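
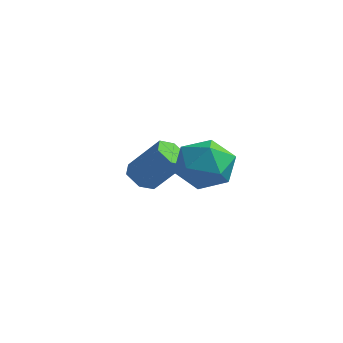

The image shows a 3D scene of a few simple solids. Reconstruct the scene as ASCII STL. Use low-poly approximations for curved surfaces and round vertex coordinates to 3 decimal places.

solid 
facet normal -0.618 -0.211 -0.757
outer loop
vertex -1.678 -0.429 -0.21
vertex -2.118 -0.44 0.152
vertex -1.972 0.048 -0.103
endloop
endfacet
facet normal 0.594 0.506 -0.626
outer loop
vertex -1.678 -0.429 -0.21
vertex -1.972 0.048 -0.103
vertex -0.801 -0.128 0.866
endloop
endfacet
facet normal 0.594 0.506 -0.626
outer loop
vertex -0.801 -0.128 0.866
vertex -1.972 0.048 -0.103
vertex -1.095 0.348 0.972
endloop
endfacet
facet normal 0.617 0.212 0.758
outer loop
vertex -0.801 -0.128 0.866
vertex -1.095 0.348 0.972
vertex -1.242 -0.14 1.228
endloop
endfacet
facet normal -0.616 -0.212 -0.758
outer loop
vertex -1.972 0.048 -0.103
vertex -2.118 -0.44 0.152
vertex -2.412 0.036 0.258
endloop
endfacet
facet normal -0.150 0.977 -0.150
outer loop
vertex -1.972 0.048 -0.103
vertex -2.412 0.036 0.258
vertex -1.095 0.348 0.972
endloop
endfacet
facet normal -0.149 0.977 -0.152
outer loop
vertex -1.095 0.348 0.972
vertex -2.412 0.036 0.258
vertex -1.536 0.337 1.334
endloop
endfacet
facet normal 0.617 0.212 0.758
outer loop
vertex -1.095 0.348 0.972
vertex -1.536 0.337 1.334
vertex -1.242 -0.14 1.228
endloop
endfacet
facet normal -0.617 -0.212 -0.758
outer loop
vertex -2.412 0.036 0.258
vertex -2.118 -0.44 0.152
vertex -2.559 -0.452 0.514
endloop
endfacet
facet normal -0.744 0.472 0.473
outer loop
vertex -2.412 0.036 0.258
vertex -2.559 -0.452 0.514
vertex -1.536 0.337 1.334
endloop
endfacet
facet normal -0.744 0.471 0.474
outer loop
vertex -1.536 0.337 1.334
vertex -2.559 -0.452 0.514
vertex -1.682 -0.151 1.59
endloop
endfacet
facet normal 0.618 0.212 0.757
outer loop
vertex -1.536 0.337 1.334
vertex -1.682 -0.151 1.59
vertex -1.242 -0.14 1.228
endloop
endfacet
facet normal -0.617 -0.212 -0.758
outer loop
vertex -2.559 -0.452 0.514
vertex -2.118 -0.44 0.152
vertex -2.265 -0.928 0.408
endloop
endfacet
facet normal -0.594 -0.506 0.626
outer loop
vertex -2.559 -0.452 0.514
vertex -2.265 -0.928 0.408
vertex -1.682 -0.151 1.59
endloop
endfacet
facet normal -0.594 -0.506 0.626
outer loop
vertex -1.682 -0.151 1.59
vertex -2.265 -0.928 0.408
vertex -1.388 -0.628 1.483
endloop
endfacet
facet normal 0.618 0.211 0.757
outer loop
vertex -1.682 -0.151 1.59
vertex -1.388 -0.628 1.483
vertex -1.242 -0.14 1.228
endloop
endfacet
facet normal -0.617 -0.212 -0.758
outer loop
vertex -2.265 -0.928 0.408
vertex -2.118 -0.44 0.152
vertex -1.824 -0.917 0.046
endloop
endfacet
facet normal 0.149 -0.977 0.151
outer loop
vertex -2.265 -0.928 0.408
vertex -1.824 -0.917 0.046
vertex -1.388 -0.628 1.483
endloop
endfacet
facet normal 0.150 -0.977 0.151
outer loop
vertex -1.388 -0.628 1.483
vertex -1.824 -0.917 0.046
vertex -0.948 -0.616 1.122
endloop
endfacet
facet normal 0.616 0.212 0.758
outer loop
vertex -1.388 -0.628 1.483
vertex -0.948 -0.616 1.122
vertex -1.242 -0.14 1.228
endloop
endfacet
facet normal -0.618 -0.212 -0.757
outer loop
vertex -1.824 -0.917 0.046
vertex -2.118 -0.44 0.152
vertex -1.678 -0.429 -0.21
endloop
endfacet
facet normal 0.744 -0.471 -0.474
outer loop
vertex -1.824 -0.917 0.046
vertex -1.678 -0.429 -0.21
vertex -0.948 -0.616 1.122
endloop
endfacet
facet normal 0.743 -0.472 -0.474
outer loop
vertex -0.948 -0.616 1.122
vertex -1.678 -0.429 -0.21
vertex -0.801 -0.128 0.866
endloop
endfacet
facet normal 0.617 0.212 0.758
outer loop
vertex -0.948 -0.616 1.122
vertex -0.801 -0.128 0.866
vertex -1.242 -0.14 1.228
endloop
endfacet
facet normal 0.239 0.901 0.363
outer loop
vertex 1.177 -1.212 2.015
vertex 1.011 -1.506 2.854
vertex 1.841 -1.585 2.503
endloop
endfacet
facet normal 0.602 0.762 -0.237
outer loop
vertex 1.177 -1.212 2.015
vertex 1.841 -1.585 2.503
vertex 1.755 -1.789 1.627
endloop
endfacet
facet normal 0.130 0.640 -0.758
outer loop
vertex 1.177 -1.212 2.015
vertex 1.755 -1.789 1.627
vertex 0.873 -1.836 1.436
endloop
endfacet
facet normal -0.525 0.702 -0.481
outer loop
vertex 1.177 -1.212 2.015
vertex 0.873 -1.836 1.436
vertex 0.413 -1.661 2.194
endloop
endfacet
facet normal -0.458 0.863 0.212
outer loop
vertex 1.177 -1.212 2.015
vertex 0.413 -1.661 2.194
vertex 1.011 -1.506 2.854
endloop
endfacet
facet normal 0.977 0.165 -0.134
outer loop
vertex 1.755 -1.789 1.627
vertex 1.841 -1.585 2.503
vertex 1.947 -2.439 2.226
endloop
endfacet
facet normal 0.390 0.388 0.835
outer loop
vertex 1.841 -1.585 2.503
vertex 1.011 -1.506 2.854
vertex 1.487 -2.264 2.984
endloop
endfacet
facet normal -0.737 0.327 0.591
outer loop
vertex 1.011 -1.506 2.854
vertex 0.413 -1.661 2.194
vertex 0.605 -2.311 2.793
endloop
endfacet
facet normal -0.846 0.067 -0.529
outer loop
vertex 0.413 -1.661 2.194
vertex 0.873 -1.836 1.436
vertex 0.519 -2.515 1.917
endloop
endfacet
facet normal 0.213 -0.034 -0.976
outer loop
vertex 0.873 -1.836 1.436
vertex 1.755 -1.789 1.627
vertex 1.349 -2.594 1.566
endloop
endfacet
facet normal 0.525 -0.702 0.481
outer loop
vertex 1.183 -2.888 2.405
vertex 1.947 -2.439 2.226
vertex 1.487 -2.264 2.984
endloop
endfacet
facet normal -0.130 -0.640 0.758
outer loop
vertex 1.183 -2.888 2.405
vertex 1.487 -2.264 2.984
vertex 0.605 -2.311 2.793
endloop
endfacet
facet normal -0.602 -0.762 0.237
outer loop
vertex 1.183 -2.888 2.405
vertex 0.605 -2.311 2.793
vertex 0.519 -2.515 1.917
endloop
endfacet
facet normal -0.239 -0.901 -0.363
outer loop
vertex 1.183 -2.888 2.405
vertex 0.519 -2.515 1.917
vertex 1.349 -2.594 1.566
endloop
endfacet
facet normal 0.458 -0.863 -0.212
outer loop
vertex 1.183 -2.888 2.405
vertex 1.349 -2.594 1.566
vertex 1.947 -2.439 2.226
endloop
endfacet
facet normal 0.846 -0.067 0.529
outer loop
vertex 1.487 -2.264 2.984
vertex 1.947 -2.439 2.226
vertex 1.841 -1.585 2.503
endloop
endfacet
facet normal -0.213 0.034 0.976
outer loop
vertex 0.605 -2.311 2.793
vertex 1.487 -2.264 2.984
vertex 1.011 -1.506 2.854
endloop
endfacet
facet normal -0.977 -0.165 0.134
outer loop
vertex 0.519 -2.515 1.917
vertex 0.605 -2.311 2.793
vertex 0.413 -1.661 2.194
endloop
endfacet
facet normal -0.390 -0.388 -0.835
outer loop
vertex 1.349 -2.594 1.566
vertex 0.519 -2.515 1.917
vertex 0.873 -1.836 1.436
endloop
endfacet
facet normal 0.737 -0.327 -0.591
outer loop
vertex 1.947 -2.439 2.226
vertex 1.349 -2.594 1.566
vertex 1.755 -1.789 1.627
endloop
endfacet

endsolid


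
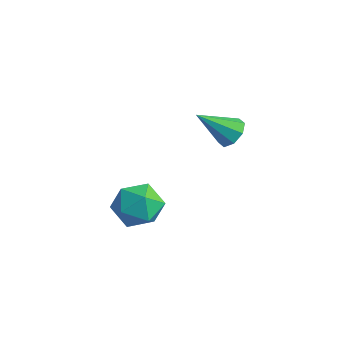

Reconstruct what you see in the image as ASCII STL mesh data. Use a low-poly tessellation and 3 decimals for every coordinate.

solid 
facet normal -0.885 -0.336 0.323
outer loop
vertex -1.555 -2.04 -3.593
vertex -1.252 -3.179 -3.947
vertex -0.982 -2.797 -2.81
endloop
endfacet
facet normal -0.669 0.225 0.708
outer loop
vertex -1.555 -2.04 -3.593
vertex -0.982 -2.797 -2.81
vertex -0.652 -1.613 -2.875
endloop
endfacet
facet normal -0.575 0.775 0.262
outer loop
vertex -1.555 -2.04 -3.593
vertex -0.652 -1.613 -2.875
vertex -0.718 -1.264 -4.052
endloop
endfacet
facet normal -0.731 0.553 -0.399
outer loop
vertex -1.555 -2.04 -3.593
vertex -0.718 -1.264 -4.052
vertex -1.088 -2.232 -4.716
endloop
endfacet
facet normal -0.923 -0.133 -0.361
outer loop
vertex -1.555 -2.04 -3.593
vertex -1.088 -2.232 -4.716
vertex -1.252 -3.179 -3.947
endloop
endfacet
facet normal -0.039 0.066 0.997
outer loop
vertex -0.652 -1.613 -2.875
vertex -0.982 -2.797 -2.81
vertex 0.208 -2.488 -2.784
endloop
endfacet
facet normal -0.386 -0.843 0.375
outer loop
vertex -0.982 -2.797 -2.81
vertex -1.252 -3.179 -3.947
vertex -0.162 -3.456 -3.448
endloop
endfacet
facet normal -0.447 -0.516 -0.731
outer loop
vertex -1.252 -3.179 -3.947
vertex -1.088 -2.232 -4.716
vertex -0.228 -3.107 -4.625
endloop
endfacet
facet normal -0.137 0.595 -0.792
outer loop
vertex -1.088 -2.232 -4.716
vertex -0.718 -1.264 -4.052
vertex 0.102 -1.923 -4.69
endloop
endfacet
facet normal 0.116 0.954 0.276
outer loop
vertex -0.718 -1.264 -4.052
vertex -0.652 -1.613 -2.875
vertex 0.372 -1.541 -3.553
endloop
endfacet
facet normal 0.731 -0.553 0.399
outer loop
vertex 0.675 -2.68 -3.907
vertex 0.208 -2.488 -2.784
vertex -0.162 -3.456 -3.448
endloop
endfacet
facet normal 0.575 -0.775 -0.262
outer loop
vertex 0.675 -2.68 -3.907
vertex -0.162 -3.456 -3.448
vertex -0.228 -3.107 -4.625
endloop
endfacet
facet normal 0.669 -0.225 -0.708
outer loop
vertex 0.675 -2.68 -3.907
vertex -0.228 -3.107 -4.625
vertex 0.102 -1.923 -4.69
endloop
endfacet
facet normal 0.885 0.336 -0.323
outer loop
vertex 0.675 -2.68 -3.907
vertex 0.102 -1.923 -4.69
vertex 0.372 -1.541 -3.553
endloop
endfacet
facet normal 0.923 0.133 0.361
outer loop
vertex 0.675 -2.68 -3.907
vertex 0.372 -1.541 -3.553
vertex 0.208 -2.488 -2.784
endloop
endfacet
facet normal 0.137 -0.595 0.792
outer loop
vertex -0.162 -3.456 -3.448
vertex 0.208 -2.488 -2.784
vertex -0.982 -2.797 -2.81
endloop
endfacet
facet normal -0.116 -0.954 -0.276
outer loop
vertex -0.228 -3.107 -4.625
vertex -0.162 -3.456 -3.448
vertex -1.252 -3.179 -3.947
endloop
endfacet
facet normal 0.039 -0.066 -0.997
outer loop
vertex 0.102 -1.923 -4.69
vertex -0.228 -3.107 -4.625
vertex -1.088 -2.232 -4.716
endloop
endfacet
facet normal 0.386 0.843 -0.375
outer loop
vertex 0.372 -1.541 -3.553
vertex 0.102 -1.923 -4.69
vertex -0.718 -1.264 -4.052
endloop
endfacet
facet normal 0.447 0.516 0.731
outer loop
vertex 0.208 -2.488 -2.784
vertex 0.372 -1.541 -3.553
vertex -0.652 -1.613 -2.875
endloop
endfacet
facet normal 0.372 0.653 -0.660
outer loop
vertex 2.399 0.941 1.436
vertex 2.062 0.537 0.846
vertex 1.84 1.134 1.312
endloop
endfacet
facet normal -0.058 0.415 0.908
outer loop
vertex 2.399 0.941 1.436
vertex 1.84 1.134 1.312
vertex 1.338 -0.737 2.134
endloop
endfacet
facet normal 0.372 0.653 -0.660
outer loop
vertex 1.84 1.134 1.312
vertex 2.062 0.537 0.846
vertex 1.411 0.978 0.916
endloop
endfacet
facet normal -0.691 0.438 0.576
outer loop
vertex 1.84 1.134 1.312
vertex 1.411 0.978 0.916
vertex 1.338 -0.737 2.134
endloop
endfacet
facet normal 0.371 0.653 -0.661
outer loop
vertex 1.411 0.978 0.916
vertex 2.062 0.537 0.846
vertex 1.363 0.563 0.479
endloop
endfacet
facet normal -0.997 0.072 0.041
outer loop
vertex 1.411 0.978 0.916
vertex 1.363 0.563 0.479
vertex 1.338 -0.737 2.134
endloop
endfacet
facet normal 0.371 0.652 -0.661
outer loop
vertex 1.363 0.563 0.479
vertex 2.062 0.537 0.846
vertex 1.725 0.132 0.257
endloop
endfacet
facet normal -0.795 -0.471 -0.382
outer loop
vertex 1.363 0.563 0.479
vertex 1.725 0.132 0.257
vertex 1.338 -0.737 2.134
endloop
endfacet
facet normal 0.370 0.653 -0.661
outer loop
vertex 1.725 0.132 0.257
vertex 2.062 0.537 0.846
vertex 2.285 -0.061 0.38
endloop
endfacet
facet normal -0.203 -0.872 -0.446
outer loop
vertex 1.725 0.132 0.257
vertex 2.285 -0.061 0.38
vertex 1.338 -0.737 2.134
endloop
endfacet
facet normal 0.373 0.653 -0.659
outer loop
vertex 2.285 -0.061 0.38
vertex 2.062 0.537 0.846
vertex 2.714 0.095 0.777
endloop
endfacet
facet normal 0.430 -0.896 -0.113
outer loop
vertex 2.285 -0.061 0.38
vertex 2.714 0.095 0.777
vertex 1.338 -0.737 2.134
endloop
endfacet
facet normal 0.373 0.653 -0.660
outer loop
vertex 2.714 0.095 0.777
vertex 2.062 0.537 0.846
vertex 2.761 0.51 1.214
endloop
endfacet
facet normal 0.736 -0.528 0.423
outer loop
vertex 2.714 0.095 0.777
vertex 2.761 0.51 1.214
vertex 1.338 -0.737 2.134
endloop
endfacet
facet normal 0.373 0.653 -0.660
outer loop
vertex 2.761 0.51 1.214
vertex 2.062 0.537 0.846
vertex 2.399 0.941 1.436
endloop
endfacet
facet normal 0.534 0.014 0.845
outer loop
vertex 2.761 0.51 1.214
vertex 2.399 0.941 1.436
vertex 1.338 -0.737 2.134
endloop
endfacet

endsolid


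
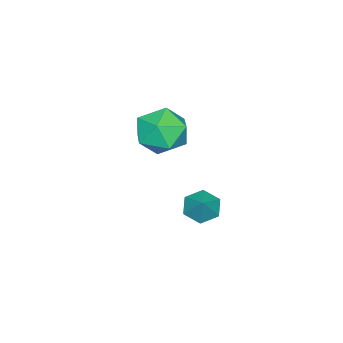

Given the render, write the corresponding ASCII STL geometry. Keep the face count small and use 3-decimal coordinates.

solid 
facet normal -0.587 0.488 0.646
outer loop
vertex -0.75 1.81 2.911
vertex -0.096 1.412 3.807
vertex 0.178 2.432 3.285
endloop
endfacet
facet normal -0.562 0.827 0.018
outer loop
vertex -0.75 1.81 2.911
vertex 0.178 2.432 3.285
vertex -0.028 2.317 2.131
endloop
endfacet
facet normal -0.789 0.375 -0.486
outer loop
vertex -0.75 1.81 2.911
vertex -0.028 2.317 2.131
vertex -0.429 1.227 1.94
endloop
endfacet
facet normal -0.955 -0.242 -0.170
outer loop
vertex -0.75 1.81 2.911
vertex -0.429 1.227 1.94
vertex -0.472 0.668 2.975
endloop
endfacet
facet normal -0.831 -0.172 0.530
outer loop
vertex -0.75 1.81 2.911
vertex -0.472 0.668 2.975
vertex -0.096 1.412 3.807
endloop
endfacet
facet normal 0.121 0.985 -0.120
outer loop
vertex -0.028 2.317 2.131
vertex 0.178 2.432 3.285
vertex 1.072 2.232 2.545
endloop
endfacet
facet normal 0.079 0.437 0.896
outer loop
vertex 0.178 2.432 3.285
vertex -0.096 1.412 3.807
vertex 1.029 1.673 3.58
endloop
endfacet
facet normal -0.315 -0.632 0.708
outer loop
vertex -0.096 1.412 3.807
vertex -0.472 0.668 2.975
vertex 0.628 0.583 3.389
endloop
endfacet
facet normal -0.517 -0.744 -0.423
outer loop
vertex -0.472 0.668 2.975
vertex -0.429 1.227 1.94
vertex 0.422 0.468 2.235
endloop
endfacet
facet normal -0.248 0.255 -0.935
outer loop
vertex -0.429 1.227 1.94
vertex -0.028 2.317 2.131
vertex 0.696 1.488 1.713
endloop
endfacet
facet normal 0.955 0.242 0.170
outer loop
vertex 1.35 1.09 2.609
vertex 1.072 2.232 2.545
vertex 1.029 1.673 3.58
endloop
endfacet
facet normal 0.789 -0.375 0.486
outer loop
vertex 1.35 1.09 2.609
vertex 1.029 1.673 3.58
vertex 0.628 0.583 3.389
endloop
endfacet
facet normal 0.562 -0.827 -0.018
outer loop
vertex 1.35 1.09 2.609
vertex 0.628 0.583 3.389
vertex 0.422 0.468 2.235
endloop
endfacet
facet normal 0.587 -0.488 -0.646
outer loop
vertex 1.35 1.09 2.609
vertex 0.422 0.468 2.235
vertex 0.696 1.488 1.713
endloop
endfacet
facet normal 0.831 0.172 -0.530
outer loop
vertex 1.35 1.09 2.609
vertex 0.696 1.488 1.713
vertex 1.072 2.232 2.545
endloop
endfacet
facet normal 0.517 0.744 0.423
outer loop
vertex 1.029 1.673 3.58
vertex 1.072 2.232 2.545
vertex 0.178 2.432 3.285
endloop
endfacet
facet normal 0.248 -0.255 0.935
outer loop
vertex 0.628 0.583 3.389
vertex 1.029 1.673 3.58
vertex -0.096 1.412 3.807
endloop
endfacet
facet normal -0.121 -0.985 0.120
outer loop
vertex 0.422 0.468 2.235
vertex 0.628 0.583 3.389
vertex -0.472 0.668 2.975
endloop
endfacet
facet normal -0.079 -0.437 -0.896
outer loop
vertex 0.696 1.488 1.713
vertex 0.422 0.468 2.235
vertex -0.429 1.227 1.94
endloop
endfacet
facet normal 0.315 0.632 -0.708
outer loop
vertex 1.072 2.232 2.545
vertex 0.696 1.488 1.713
vertex -0.028 2.317 2.131
endloop
endfacet
facet normal -0.587 -0.362 -0.724
outer loop
vertex -0.301 2.786 -2.521
vertex -0.825 2.551 -1.978
vertex -0.881 3.273 -2.294
endloop
endfacet
facet normal 0.587 0.787 -0.190
outer loop
vertex -0.301 2.786 -2.521
vertex -0.881 3.273 -2.294
vertex -0.115 2.989 -1.102
endloop
endfacet
facet normal -0.587 -0.362 -0.724
outer loop
vertex -0.881 3.273 -2.294
vertex -0.825 2.551 -1.978
vertex -1.405 3.038 -1.751
endloop
endfacet
facet normal -0.115 0.947 0.299
outer loop
vertex -0.881 3.273 -2.294
vertex -1.405 3.038 -1.751
vertex -0.115 2.989 -1.102
endloop
endfacet
facet normal -0.587 -0.362 -0.724
outer loop
vertex -1.405 3.038 -1.751
vertex -0.825 2.551 -1.978
vertex -1.349 2.316 -1.435
endloop
endfacet
facet normal -0.413 0.338 0.846
outer loop
vertex -1.405 3.038 -1.751
vertex -1.349 2.316 -1.435
vertex -0.115 2.989 -1.102
endloop
endfacet
facet normal -0.588 -0.362 -0.724
outer loop
vertex -1.349 2.316 -1.435
vertex -0.825 2.551 -1.978
vertex -0.77 1.829 -1.662
endloop
endfacet
facet normal -0.009 -0.431 0.902
outer loop
vertex -1.349 2.316 -1.435
vertex -0.77 1.829 -1.662
vertex -0.115 2.989 -1.102
endloop
endfacet
facet normal -0.588 -0.362 -0.724
outer loop
vertex -0.77 1.829 -1.662
vertex -0.825 2.551 -1.978
vertex -0.246 2.064 -2.205
endloop
endfacet
facet normal 0.693 -0.591 0.413
outer loop
vertex -0.77 1.829 -1.662
vertex -0.246 2.064 -2.205
vertex -0.115 2.989 -1.102
endloop
endfacet
facet normal -0.588 -0.362 -0.724
outer loop
vertex -0.246 2.064 -2.205
vertex -0.825 2.551 -1.978
vertex -0.301 2.786 -2.521
endloop
endfacet
facet normal 0.991 0.018 -0.132
outer loop
vertex -0.246 2.064 -2.205
vertex -0.301 2.786 -2.521
vertex -0.115 2.989 -1.102
endloop
endfacet

endsolid


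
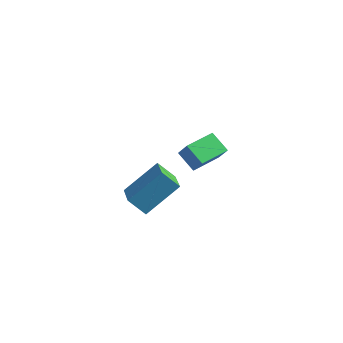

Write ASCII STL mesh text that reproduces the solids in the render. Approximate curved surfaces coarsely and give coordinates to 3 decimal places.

solid 
facet normal -0.523 0.776 -0.354
outer loop
vertex 2.841 -2.096 4.495
vertex 3.653 -1.918 3.686
vertex 1.8 -3.406 3.16
endloop
endfacet
facet normal -0.700 -0.154 0.697
outer loop
vertex 2.647 -4.662 3.734
vertex 2.841 -2.096 4.495
vertex 1.8 -3.406 3.16
endloop
endfacet
facet normal -0.522 0.776 -0.355
outer loop
vertex 1.8 -3.406 3.16
vertex 3.653 -1.918 3.686
vertex 2.613 -3.228 2.352
endloop
endfacet
facet normal -0.486 -0.613 -0.624
outer loop
vertex 2.613 -3.228 2.352
vertex 2.647 -4.662 3.734
vertex 1.8 -3.406 3.16
endloop
endfacet
facet normal 0.486 0.613 0.623
outer loop
vertex 2.841 -2.096 4.495
vertex 4.5 -3.174 4.26
vertex 3.653 -1.918 3.686
endloop
endfacet
facet normal -0.700 -0.154 0.697
outer loop
vertex 3.687 -3.352 5.068
vertex 2.841 -2.096 4.495
vertex 2.647 -4.662 3.734
endloop
endfacet
facet normal 0.486 0.612 0.624
outer loop
vertex 3.687 -3.352 5.068
vertex 4.5 -3.174 4.26
vertex 2.841 -2.096 4.495
endloop
endfacet
facet normal 0.700 0.154 -0.697
outer loop
vertex 3.653 -1.918 3.686
vertex 4.5 -3.174 4.26
vertex 2.613 -3.228 2.352
endloop
endfacet
facet normal -0.487 -0.612 -0.623
outer loop
vertex 3.459 -4.484 2.925
vertex 2.647 -4.662 3.734
vertex 2.613 -3.228 2.352
endloop
endfacet
facet normal 0.700 0.154 -0.697
outer loop
vertex 2.613 -3.228 2.352
vertex 4.5 -3.174 4.26
vertex 3.459 -4.484 2.925
endloop
endfacet
facet normal 0.523 -0.776 0.354
outer loop
vertex 3.459 -4.484 2.925
vertex 3.687 -3.352 5.068
vertex 2.647 -4.662 3.734
endloop
endfacet
facet normal 0.522 -0.776 0.354
outer loop
vertex 4.5 -3.174 4.26
vertex 3.687 -3.352 5.068
vertex 3.459 -4.484 2.925
endloop
endfacet
facet normal -0.528 0.185 -0.829
outer loop
vertex 2.165 1.445 2.359
vertex 2.739 3.055 2.353
vertex 3.132 1.097 1.665
endloop
endfacet
facet normal -0.336 -0.942 0.004
outer loop
vertex 3.681 0.905 2.527
vertex 2.165 1.445 2.359
vertex 3.132 1.097 1.665
endloop
endfacet
facet normal -0.528 0.185 -0.829
outer loop
vertex 3.132 1.097 1.665
vertex 2.739 3.055 2.353
vertex 3.706 2.707 1.659
endloop
endfacet
facet normal 0.780 -0.280 -0.559
outer loop
vertex 3.706 2.707 1.659
vertex 3.681 0.905 2.527
vertex 3.132 1.097 1.665
endloop
endfacet
facet normal -0.780 0.280 0.559
outer loop
vertex 2.165 1.445 2.359
vertex 3.288 2.863 3.215
vertex 2.739 3.055 2.353
endloop
endfacet
facet normal -0.336 -0.942 0.004
outer loop
vertex 2.714 1.253 3.221
vertex 2.165 1.445 2.359
vertex 3.681 0.905 2.527
endloop
endfacet
facet normal -0.780 0.280 0.559
outer loop
vertex 2.714 1.253 3.221
vertex 3.288 2.863 3.215
vertex 2.165 1.445 2.359
endloop
endfacet
facet normal 0.336 0.942 -0.004
outer loop
vertex 2.739 3.055 2.353
vertex 3.288 2.863 3.215
vertex 3.706 2.707 1.659
endloop
endfacet
facet normal 0.780 -0.280 -0.559
outer loop
vertex 4.255 2.515 2.521
vertex 3.681 0.905 2.527
vertex 3.706 2.707 1.659
endloop
endfacet
facet normal 0.336 0.942 -0.004
outer loop
vertex 3.706 2.707 1.659
vertex 3.288 2.863 3.215
vertex 4.255 2.515 2.521
endloop
endfacet
facet normal 0.528 -0.185 0.829
outer loop
vertex 4.255 2.515 2.521
vertex 2.714 1.253 3.221
vertex 3.681 0.905 2.527
endloop
endfacet
facet normal 0.528 -0.185 0.829
outer loop
vertex 3.288 2.863 3.215
vertex 2.714 1.253 3.221
vertex 4.255 2.515 2.521
endloop
endfacet

endsolid


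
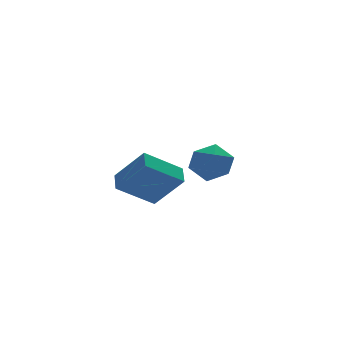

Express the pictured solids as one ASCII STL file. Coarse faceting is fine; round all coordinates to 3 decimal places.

solid 
facet normal -0.437 0.491 -0.753
outer loop
vertex -4.502 -1.947 3.59
vertex -4.184 -1.224 3.877
vertex -3.1 -2.181 2.623
endloop
endfacet
facet normal -0.379 -0.860 -0.341
outer loop
vertex -2.356 -3.016 3.903
vertex -4.502 -1.947 3.59
vertex -3.1 -2.181 2.623
endloop
endfacet
facet normal -0.438 0.491 -0.753
outer loop
vertex -3.1 -2.181 2.623
vertex -4.184 -1.224 3.877
vertex -2.781 -1.458 2.909
endloop
endfacet
facet normal 0.815 -0.137 -0.563
outer loop
vertex -2.781 -1.458 2.909
vertex -2.356 -3.016 3.903
vertex -3.1 -2.181 2.623
endloop
endfacet
facet normal -0.816 0.135 0.562
outer loop
vertex -4.502 -1.947 3.59
vertex -3.44 -2.059 5.157
vertex -4.184 -1.224 3.877
endloop
endfacet
facet normal -0.379 -0.860 -0.341
outer loop
vertex -3.759 -2.782 4.871
vertex -4.502 -1.947 3.59
vertex -2.356 -3.016 3.903
endloop
endfacet
facet normal -0.815 0.137 0.562
outer loop
vertex -3.759 -2.782 4.871
vertex -3.44 -2.059 5.157
vertex -4.502 -1.947 3.59
endloop
endfacet
facet normal 0.379 0.860 0.341
outer loop
vertex -4.184 -1.224 3.877
vertex -3.44 -2.059 5.157
vertex -2.781 -1.458 2.909
endloop
endfacet
facet normal 0.816 -0.136 -0.562
outer loop
vertex -2.038 -2.293 4.19
vertex -2.356 -3.016 3.903
vertex -2.781 -1.458 2.909
endloop
endfacet
facet normal 0.379 0.860 0.341
outer loop
vertex -2.781 -1.458 2.909
vertex -3.44 -2.059 5.157
vertex -2.038 -2.293 4.19
endloop
endfacet
facet normal 0.438 -0.491 0.753
outer loop
vertex -2.038 -2.293 4.19
vertex -3.759 -2.782 4.871
vertex -2.356 -3.016 3.903
endloop
endfacet
facet normal 0.438 -0.491 0.753
outer loop
vertex -3.44 -2.059 5.157
vertex -3.759 -2.782 4.871
vertex -2.038 -2.293 4.19
endloop
endfacet
facet normal -0.287 0.897 -0.336
outer loop
vertex 0.938 1.305 2.117
vertex 0.065 1.162 2.482
vertex 0.743 1.578 3.013
endloop
endfacet
facet normal 0.409 0.894 -0.183
outer loop
vertex 0.938 1.305 2.117
vertex 0.743 1.578 3.013
vertex 1.577 1.155 2.813
endloop
endfacet
facet normal 0.719 0.387 -0.577
outer loop
vertex 0.938 1.305 2.117
vertex 1.577 1.155 2.813
vertex 1.415 0.477 2.157
endloop
endfacet
facet normal 0.213 0.076 -0.974
outer loop
vertex 0.938 1.305 2.117
vertex 1.415 0.477 2.157
vertex 0.48 0.481 1.953
endloop
endfacet
facet normal -0.409 0.391 -0.824
outer loop
vertex 0.938 1.305 2.117
vertex 0.48 0.481 1.953
vertex 0.065 1.162 2.482
endloop
endfacet
facet normal 0.484 0.716 0.503
outer loop
vertex 1.577 1.155 2.813
vertex 0.743 1.578 3.013
vertex 1.1 0.919 3.607
endloop
endfacet
facet normal -0.644 0.721 0.257
outer loop
vertex 0.743 1.578 3.013
vertex 0.065 1.162 2.482
vertex 0.165 0.923 3.403
endloop
endfacet
facet normal -0.840 -0.097 -0.534
outer loop
vertex 0.065 1.162 2.482
vertex 0.48 0.481 1.953
vertex 0.003 0.245 2.747
endloop
endfacet
facet normal 0.167 -0.609 -0.776
outer loop
vertex 0.48 0.481 1.953
vertex 1.415 0.477 2.157
vertex 0.837 -0.178 2.547
endloop
endfacet
facet normal 0.985 -0.105 -0.134
outer loop
vertex 1.415 0.477 2.157
vertex 1.577 1.155 2.813
vertex 1.515 0.238 3.078
endloop
endfacet
facet normal -0.213 -0.076 0.974
outer loop
vertex 0.642 0.095 3.443
vertex 1.1 0.919 3.607
vertex 0.165 0.923 3.403
endloop
endfacet
facet normal -0.719 -0.387 0.577
outer loop
vertex 0.642 0.095 3.443
vertex 0.165 0.923 3.403
vertex 0.003 0.245 2.747
endloop
endfacet
facet normal -0.409 -0.894 0.183
outer loop
vertex 0.642 0.095 3.443
vertex 0.003 0.245 2.747
vertex 0.837 -0.178 2.547
endloop
endfacet
facet normal 0.287 -0.897 0.336
outer loop
vertex 0.642 0.095 3.443
vertex 0.837 -0.178 2.547
vertex 1.515 0.238 3.078
endloop
endfacet
facet normal 0.409 -0.391 0.824
outer loop
vertex 0.642 0.095 3.443
vertex 1.515 0.238 3.078
vertex 1.1 0.919 3.607
endloop
endfacet
facet normal -0.167 0.609 0.776
outer loop
vertex 0.165 0.923 3.403
vertex 1.1 0.919 3.607
vertex 0.743 1.578 3.013
endloop
endfacet
facet normal -0.985 0.105 0.134
outer loop
vertex 0.003 0.245 2.747
vertex 0.165 0.923 3.403
vertex 0.065 1.162 2.482
endloop
endfacet
facet normal -0.484 -0.716 -0.503
outer loop
vertex 0.837 -0.178 2.547
vertex 0.003 0.245 2.747
vertex 0.48 0.481 1.953
endloop
endfacet
facet normal 0.644 -0.721 -0.257
outer loop
vertex 1.515 0.238 3.078
vertex 0.837 -0.178 2.547
vertex 1.415 0.477 2.157
endloop
endfacet
facet normal 0.840 0.097 0.534
outer loop
vertex 1.1 0.919 3.607
vertex 1.515 0.238 3.078
vertex 1.577 1.155 2.813
endloop
endfacet

endsolid


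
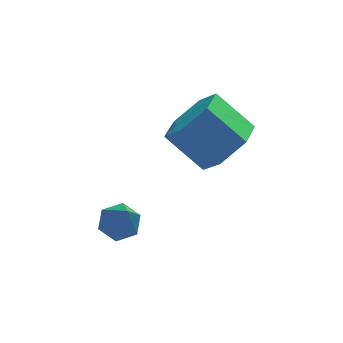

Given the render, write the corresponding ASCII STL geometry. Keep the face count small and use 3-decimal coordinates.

solid 
facet normal 0.612 -0.480 -0.629
outer loop
vertex 2.065 -0.817 1.762
vertex 1.744 -0.311 1.063
vertex 2.47 -0.02 1.547
endloop
endfacet
facet normal 0.657 -0.134 0.742
outer loop
vertex 2.065 -0.817 1.762
vertex 2.47 -0.02 1.547
vertex 1.197 -0.134 2.655
endloop
endfacet
facet normal 0.657 -0.135 0.741
outer loop
vertex 1.197 -0.134 2.655
vertex 2.47 -0.02 1.547
vertex 1.603 0.663 2.44
endloop
endfacet
facet normal -0.611 0.481 0.629
outer loop
vertex 1.197 -0.134 2.655
vertex 1.603 0.663 2.44
vertex 0.876 0.371 1.957
endloop
endfacet
facet normal 0.612 -0.480 -0.629
outer loop
vertex 2.47 -0.02 1.547
vertex 1.744 -0.311 1.063
vertex 2.149 0.486 0.848
endloop
endfacet
facet normal 0.711 0.683 0.168
outer loop
vertex 2.47 -0.02 1.547
vertex 2.149 0.486 0.848
vertex 1.603 0.663 2.44
endloop
endfacet
facet normal 0.711 0.683 0.168
outer loop
vertex 1.603 0.663 2.44
vertex 2.149 0.486 0.848
vertex 1.282 1.169 1.741
endloop
endfacet
facet normal -0.611 0.481 0.629
outer loop
vertex 1.603 0.663 2.44
vertex 1.282 1.169 1.741
vertex 0.876 0.371 1.957
endloop
endfacet
facet normal 0.612 -0.480 -0.629
outer loop
vertex 2.149 0.486 0.848
vertex 1.744 -0.311 1.063
vertex 1.423 0.194 0.365
endloop
endfacet
facet normal 0.053 0.817 -0.574
outer loop
vertex 2.149 0.486 0.848
vertex 1.423 0.194 0.365
vertex 1.282 1.169 1.741
endloop
endfacet
facet normal 0.053 0.817 -0.574
outer loop
vertex 1.282 1.169 1.741
vertex 1.423 0.194 0.365
vertex 0.555 0.877 1.258
endloop
endfacet
facet normal -0.611 0.481 0.629
outer loop
vertex 1.282 1.169 1.741
vertex 0.555 0.877 1.258
vertex 0.876 0.371 1.957
endloop
endfacet
facet normal 0.611 -0.481 -0.629
outer loop
vertex 1.423 0.194 0.365
vertex 1.744 -0.311 1.063
vertex 1.017 -0.603 0.58
endloop
endfacet
facet normal -0.657 0.135 -0.742
outer loop
vertex 1.423 0.194 0.365
vertex 1.017 -0.603 0.58
vertex 0.555 0.877 1.258
endloop
endfacet
facet normal -0.658 0.134 -0.741
outer loop
vertex 0.555 0.877 1.258
vertex 1.017 -0.603 0.58
vertex 0.15 0.08 1.473
endloop
endfacet
facet normal -0.612 0.480 0.629
outer loop
vertex 0.555 0.877 1.258
vertex 0.15 0.08 1.473
vertex 0.876 0.371 1.957
endloop
endfacet
facet normal 0.611 -0.481 -0.629
outer loop
vertex 1.017 -0.603 0.58
vertex 1.744 -0.311 1.063
vertex 1.338 -1.109 1.279
endloop
endfacet
facet normal -0.711 -0.683 -0.168
outer loop
vertex 1.017 -0.603 0.58
vertex 1.338 -1.109 1.279
vertex 0.15 0.08 1.473
endloop
endfacet
facet normal -0.711 -0.683 -0.168
outer loop
vertex 0.15 0.08 1.473
vertex 1.338 -1.109 1.279
vertex 0.471 -0.426 2.172
endloop
endfacet
facet normal -0.612 0.480 0.629
outer loop
vertex 0.15 0.08 1.473
vertex 0.471 -0.426 2.172
vertex 0.876 0.371 1.957
endloop
endfacet
facet normal 0.611 -0.481 -0.629
outer loop
vertex 1.338 -1.109 1.279
vertex 1.744 -0.311 1.063
vertex 2.065 -0.817 1.762
endloop
endfacet
facet normal -0.053 -0.817 0.574
outer loop
vertex 1.338 -1.109 1.279
vertex 2.065 -0.817 1.762
vertex 0.471 -0.426 2.172
endloop
endfacet
facet normal -0.053 -0.817 0.574
outer loop
vertex 0.471 -0.426 2.172
vertex 2.065 -0.817 1.762
vertex 1.197 -0.134 2.655
endloop
endfacet
facet normal -0.612 0.480 0.629
outer loop
vertex 0.471 -0.426 2.172
vertex 1.197 -0.134 2.655
vertex 0.876 0.371 1.957
endloop
endfacet
facet normal -0.009 0.561 -0.828
outer loop
vertex -0.756 -0.922 -1.53
vertex -1.15 -0.571 -1.288
vertex -0.584 -0.462 -1.22
endloop
endfacet
facet normal 0.933 -0.361 0.018
outer loop
vertex -0.756 -0.922 -1.53
vertex -0.584 -0.462 -1.22
vertex -1.13 -1.789 0.508
endloop
endfacet
facet normal -0.008 0.561 -0.828
outer loop
vertex -0.584 -0.462 -1.22
vertex -1.15 -0.571 -1.288
vertex -0.978 -0.112 -0.979
endloop
endfacet
facet normal 0.716 0.425 0.553
outer loop
vertex -0.584 -0.462 -1.22
vertex -0.978 -0.112 -0.979
vertex -1.13 -1.789 0.508
endloop
endfacet
facet normal -0.010 0.561 -0.828
outer loop
vertex -0.978 -0.112 -0.979
vertex -1.15 -0.571 -1.288
vertex -1.544 -0.221 -1.046
endloop
endfacet
facet normal -0.212 0.659 0.722
outer loop
vertex -0.978 -0.112 -0.979
vertex -1.544 -0.221 -1.046
vertex -1.13 -1.789 0.508
endloop
endfacet
facet normal -0.009 0.562 -0.827
outer loop
vertex -1.544 -0.221 -1.046
vertex -1.15 -0.571 -1.288
vertex -1.715 -0.68 -1.356
endloop
endfacet
facet normal -0.929 0.106 0.355
outer loop
vertex -1.544 -0.221 -1.046
vertex -1.715 -0.68 -1.356
vertex -1.13 -1.789 0.508
endloop
endfacet
facet normal -0.009 0.561 -0.828
outer loop
vertex -1.715 -0.68 -1.356
vertex -1.15 -0.571 -1.288
vertex -1.321 -1.031 -1.598
endloop
endfacet
facet normal -0.713 -0.677 -0.179
outer loop
vertex -1.715 -0.68 -1.356
vertex -1.321 -1.031 -1.598
vertex -1.13 -1.789 0.508
endloop
endfacet
facet normal -0.009 0.561 -0.828
outer loop
vertex -1.321 -1.031 -1.598
vertex -1.15 -0.571 -1.288
vertex -0.756 -0.922 -1.53
endloop
endfacet
facet normal 0.218 -0.912 -0.348
outer loop
vertex -1.321 -1.031 -1.598
vertex -0.756 -0.922 -1.53
vertex -1.13 -1.789 0.508
endloop
endfacet

endsolid


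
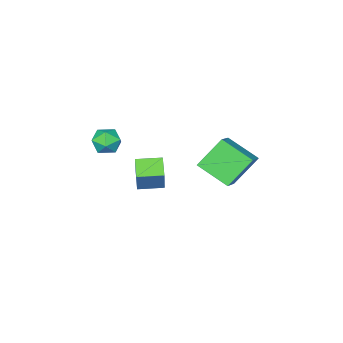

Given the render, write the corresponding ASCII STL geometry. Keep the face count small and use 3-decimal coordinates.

solid 
facet normal -0.650 0.188 0.737
outer loop
vertex -0.774 1.974 3.476
vertex 0.354 2.71 4.283
vertex -1.254 3.64 2.628
endloop
endfacet
facet normal -0.718 -0.469 -0.514
outer loop
vertex 0.026 3.27 1.177
vertex -0.774 1.974 3.476
vertex -1.254 3.64 2.628
endloop
endfacet
facet normal -0.650 0.188 0.737
outer loop
vertex -1.254 3.64 2.628
vertex 0.354 2.71 4.283
vertex -0.126 4.376 3.435
endloop
endfacet
facet normal -0.249 0.863 -0.440
outer loop
vertex -0.126 4.376 3.435
vertex 0.026 3.27 1.177
vertex -1.254 3.64 2.628
endloop
endfacet
facet normal 0.249 -0.863 0.440
outer loop
vertex -0.774 1.974 3.476
vertex 1.634 2.34 2.832
vertex 0.354 2.71 4.283
endloop
endfacet
facet normal -0.718 -0.469 -0.514
outer loop
vertex 0.506 1.604 2.025
vertex -0.774 1.974 3.476
vertex 0.026 3.27 1.177
endloop
endfacet
facet normal 0.249 -0.863 0.440
outer loop
vertex 0.506 1.604 2.025
vertex 1.634 2.34 2.832
vertex -0.774 1.974 3.476
endloop
endfacet
facet normal 0.718 0.469 0.514
outer loop
vertex 0.354 2.71 4.283
vertex 1.634 2.34 2.832
vertex -0.126 4.376 3.435
endloop
endfacet
facet normal -0.249 0.863 -0.440
outer loop
vertex 1.154 4.006 1.984
vertex 0.026 3.27 1.177
vertex -0.126 4.376 3.435
endloop
endfacet
facet normal 0.718 0.469 0.514
outer loop
vertex -0.126 4.376 3.435
vertex 1.634 2.34 2.832
vertex 1.154 4.006 1.984
endloop
endfacet
facet normal 0.650 -0.188 -0.737
outer loop
vertex 1.154 4.006 1.984
vertex 0.506 1.604 2.025
vertex 0.026 3.27 1.177
endloop
endfacet
facet normal 0.650 -0.188 -0.737
outer loop
vertex 1.634 2.34 2.832
vertex 0.506 1.604 2.025
vertex 1.154 4.006 1.984
endloop
endfacet
facet normal 0.105 0.994 0.009
outer loop
vertex 2.644 -2.523 1.633
vertex 2.339 -2.498 2.462
vertex 3.205 -2.588 2.313
endloop
endfacet
facet normal 0.588 0.692 -0.419
outer loop
vertex 2.644 -2.523 1.633
vertex 3.205 -2.588 2.313
vertex 3.308 -3.105 1.604
endloop
endfacet
facet normal 0.239 0.319 -0.917
outer loop
vertex 2.644 -2.523 1.633
vertex 3.308 -3.105 1.604
vertex 2.506 -3.335 1.315
endloop
endfacet
facet normal -0.461 0.390 -0.797
outer loop
vertex 2.644 -2.523 1.633
vertex 2.506 -3.335 1.315
vertex 1.907 -2.96 1.845
endloop
endfacet
facet normal -0.544 0.809 -0.225
outer loop
vertex 2.644 -2.523 1.633
vertex 1.907 -2.96 1.845
vertex 2.339 -2.498 2.462
endloop
endfacet
facet normal 0.972 0.234 -0.029
outer loop
vertex 3.308 -3.105 1.604
vertex 3.205 -2.588 2.313
vertex 3.413 -3.44 2.415
endloop
endfacet
facet normal 0.189 0.724 0.663
outer loop
vertex 3.205 -2.588 2.313
vertex 2.339 -2.498 2.462
vertex 2.814 -3.065 2.945
endloop
endfacet
facet normal -0.860 0.422 0.286
outer loop
vertex 2.339 -2.498 2.462
vertex 1.907 -2.96 1.845
vertex 2.012 -3.295 2.656
endloop
endfacet
facet normal -0.725 -0.254 -0.640
outer loop
vertex 1.907 -2.96 1.845
vertex 2.506 -3.335 1.315
vertex 2.115 -3.812 1.947
endloop
endfacet
facet normal 0.407 -0.370 -0.835
outer loop
vertex 2.506 -3.335 1.315
vertex 3.308 -3.105 1.604
vertex 2.981 -3.902 1.798
endloop
endfacet
facet normal 0.461 -0.390 0.797
outer loop
vertex 2.676 -3.877 2.627
vertex 3.413 -3.44 2.415
vertex 2.814 -3.065 2.945
endloop
endfacet
facet normal -0.239 -0.319 0.917
outer loop
vertex 2.676 -3.877 2.627
vertex 2.814 -3.065 2.945
vertex 2.012 -3.295 2.656
endloop
endfacet
facet normal -0.588 -0.692 0.419
outer loop
vertex 2.676 -3.877 2.627
vertex 2.012 -3.295 2.656
vertex 2.115 -3.812 1.947
endloop
endfacet
facet normal -0.105 -0.994 -0.009
outer loop
vertex 2.676 -3.877 2.627
vertex 2.115 -3.812 1.947
vertex 2.981 -3.902 1.798
endloop
endfacet
facet normal 0.544 -0.809 0.225
outer loop
vertex 2.676 -3.877 2.627
vertex 2.981 -3.902 1.798
vertex 3.413 -3.44 2.415
endloop
endfacet
facet normal 0.725 0.254 0.640
outer loop
vertex 2.814 -3.065 2.945
vertex 3.413 -3.44 2.415
vertex 3.205 -2.588 2.313
endloop
endfacet
facet normal -0.407 0.370 0.835
outer loop
vertex 2.012 -3.295 2.656
vertex 2.814 -3.065 2.945
vertex 2.339 -2.498 2.462
endloop
endfacet
facet normal -0.972 -0.234 0.029
outer loop
vertex 2.115 -3.812 1.947
vertex 2.012 -3.295 2.656
vertex 1.907 -2.96 1.845
endloop
endfacet
facet normal -0.189 -0.724 -0.663
outer loop
vertex 2.981 -3.902 1.798
vertex 2.115 -3.812 1.947
vertex 2.506 -3.335 1.315
endloop
endfacet
facet normal 0.860 -0.422 -0.286
outer loop
vertex 3.413 -3.44 2.415
vertex 2.981 -3.902 1.798
vertex 3.308 -3.105 1.604
endloop
endfacet
facet normal -0.784 0.620 0.038
outer loop
vertex 0.314 -1.62 0.586
vertex 0.941 -0.791 -0.014
vertex -0.338 -2.342 -1.093
endloop
endfacet
facet normal -0.522 -0.691 0.500
outer loop
vertex 0.759 -3.209 -1.146
vertex 0.314 -1.62 0.586
vertex -0.338 -2.342 -1.093
endloop
endfacet
facet normal -0.784 0.620 0.038
outer loop
vertex -0.338 -2.342 -1.093
vertex 0.941 -0.791 -0.014
vertex 0.288 -1.513 -1.693
endloop
endfacet
facet normal -0.336 -0.372 -0.865
outer loop
vertex 0.288 -1.513 -1.693
vertex 0.759 -3.209 -1.146
vertex -0.338 -2.342 -1.093
endloop
endfacet
facet normal 0.336 0.372 0.865
outer loop
vertex 0.314 -1.62 0.586
vertex 2.038 -1.658 -0.067
vertex 0.941 -0.791 -0.014
endloop
endfacet
facet normal -0.522 -0.691 0.500
outer loop
vertex 1.412 -2.487 0.533
vertex 0.314 -1.62 0.586
vertex 0.759 -3.209 -1.146
endloop
endfacet
facet normal 0.336 0.372 0.865
outer loop
vertex 1.412 -2.487 0.533
vertex 2.038 -1.658 -0.067
vertex 0.314 -1.62 0.586
endloop
endfacet
facet normal 0.522 0.691 -0.500
outer loop
vertex 0.941 -0.791 -0.014
vertex 2.038 -1.658 -0.067
vertex 0.288 -1.513 -1.693
endloop
endfacet
facet normal -0.336 -0.372 -0.865
outer loop
vertex 1.386 -2.38 -1.746
vertex 0.759 -3.209 -1.146
vertex 0.288 -1.513 -1.693
endloop
endfacet
facet normal 0.522 0.691 -0.500
outer loop
vertex 0.288 -1.513 -1.693
vertex 2.038 -1.658 -0.067
vertex 1.386 -2.38 -1.746
endloop
endfacet
facet normal 0.784 -0.620 -0.038
outer loop
vertex 1.386 -2.38 -1.746
vertex 1.412 -2.487 0.533
vertex 0.759 -3.209 -1.146
endloop
endfacet
facet normal 0.784 -0.620 -0.038
outer loop
vertex 2.038 -1.658 -0.067
vertex 1.412 -2.487 0.533
vertex 1.386 -2.38 -1.746
endloop
endfacet

endsolid


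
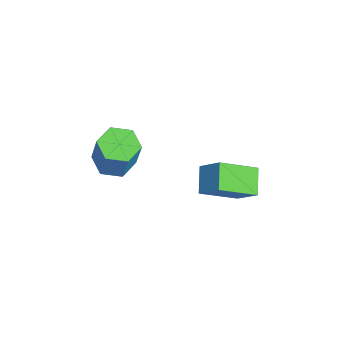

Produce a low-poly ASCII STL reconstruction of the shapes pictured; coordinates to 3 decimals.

solid 
facet normal -0.342 -0.116 -0.933
outer loop
vertex -1.836 -0.024 0.613
vertex -2.468 -0.277 0.876
vertex -2.383 0.438 0.756
endloop
endfacet
facet normal 0.568 0.766 -0.303
outer loop
vertex -1.836 -0.024 0.613
vertex -2.383 0.438 0.756
vertex -1.32 0.15 2.021
endloop
endfacet
facet normal 0.568 0.765 -0.303
outer loop
vertex -1.32 0.15 2.021
vertex -2.383 0.438 0.756
vertex -1.866 0.612 2.164
endloop
endfacet
facet normal 0.342 0.115 0.933
outer loop
vertex -1.32 0.15 2.021
vertex -1.866 0.612 2.164
vertex -1.952 -0.103 2.284
endloop
endfacet
facet normal -0.342 -0.116 -0.933
outer loop
vertex -2.383 0.438 0.756
vertex -2.468 -0.277 0.876
vertex -3.015 0.185 1.019
endloop
endfacet
facet normal -0.365 0.931 0.019
outer loop
vertex -2.383 0.438 0.756
vertex -3.015 0.185 1.019
vertex -1.866 0.612 2.164
endloop
endfacet
facet normal -0.365 0.931 0.019
outer loop
vertex -1.866 0.612 2.164
vertex -3.015 0.185 1.019
vertex -2.498 0.359 2.427
endloop
endfacet
facet normal 0.342 0.115 0.933
outer loop
vertex -1.866 0.612 2.164
vertex -2.498 0.359 2.427
vertex -1.952 -0.103 2.284
endloop
endfacet
facet normal -0.342 -0.116 -0.933
outer loop
vertex -3.015 0.185 1.019
vertex -2.468 -0.277 0.876
vertex -3.1 -0.53 1.139
endloop
endfacet
facet normal -0.932 0.165 0.322
outer loop
vertex -3.015 0.185 1.019
vertex -3.1 -0.53 1.139
vertex -2.498 0.359 2.427
endloop
endfacet
facet normal -0.932 0.166 0.321
outer loop
vertex -2.498 0.359 2.427
vertex -3.1 -0.53 1.139
vertex -2.584 -0.356 2.547
endloop
endfacet
facet normal 0.342 0.115 0.933
outer loop
vertex -2.498 0.359 2.427
vertex -2.584 -0.356 2.547
vertex -1.952 -0.103 2.284
endloop
endfacet
facet normal -0.342 -0.115 -0.933
outer loop
vertex -3.1 -0.53 1.139
vertex -2.468 -0.277 0.876
vertex -2.554 -0.992 0.996
endloop
endfacet
facet normal -0.568 -0.765 0.303
outer loop
vertex -3.1 -0.53 1.139
vertex -2.554 -0.992 0.996
vertex -2.584 -0.356 2.547
endloop
endfacet
facet normal -0.567 -0.766 0.303
outer loop
vertex -2.584 -0.356 2.547
vertex -2.554 -0.992 0.996
vertex -2.037 -0.818 2.404
endloop
endfacet
facet normal 0.342 0.116 0.933
outer loop
vertex -2.584 -0.356 2.547
vertex -2.037 -0.818 2.404
vertex -1.952 -0.103 2.284
endloop
endfacet
facet normal -0.342 -0.115 -0.933
outer loop
vertex -2.554 -0.992 0.996
vertex -2.468 -0.277 0.876
vertex -1.922 -0.739 0.733
endloop
endfacet
facet normal 0.365 -0.931 -0.019
outer loop
vertex -2.554 -0.992 0.996
vertex -1.922 -0.739 0.733
vertex -2.037 -0.818 2.404
endloop
endfacet
facet normal 0.365 -0.931 -0.019
outer loop
vertex -2.037 -0.818 2.404
vertex -1.922 -0.739 0.733
vertex -1.405 -0.565 2.141
endloop
endfacet
facet normal 0.342 0.116 0.933
outer loop
vertex -2.037 -0.818 2.404
vertex -1.405 -0.565 2.141
vertex -1.952 -0.103 2.284
endloop
endfacet
facet normal -0.342 -0.115 -0.933
outer loop
vertex -1.922 -0.739 0.733
vertex -2.468 -0.277 0.876
vertex -1.836 -0.024 0.613
endloop
endfacet
facet normal 0.932 -0.166 -0.322
outer loop
vertex -1.922 -0.739 0.733
vertex -1.836 -0.024 0.613
vertex -1.405 -0.565 2.141
endloop
endfacet
facet normal 0.933 -0.165 -0.321
outer loop
vertex -1.405 -0.565 2.141
vertex -1.836 -0.024 0.613
vertex -1.32 0.15 2.021
endloop
endfacet
facet normal 0.342 0.116 0.933
outer loop
vertex -1.405 -0.565 2.141
vertex -1.32 0.15 2.021
vertex -1.952 -0.103 2.284
endloop
endfacet
facet normal -0.484 -0.537 -0.691
outer loop
vertex -2.612 2.527 0.128
vertex -2.947 3.835 -0.654
vertex -1.73 2.429 -0.413
endloop
endfacet
facet normal 0.214 -0.838 0.501
outer loop
vertex -1.193 3.025 0.354
vertex -2.612 2.527 0.128
vertex -1.73 2.429 -0.413
endloop
endfacet
facet normal -0.483 -0.537 -0.692
outer loop
vertex -1.73 2.429 -0.413
vertex -2.947 3.835 -0.654
vertex -2.064 3.737 -1.195
endloop
endfacet
facet normal 0.849 -0.095 -0.521
outer loop
vertex -2.064 3.737 -1.195
vertex -1.193 3.025 0.354
vertex -1.73 2.429 -0.413
endloop
endfacet
facet normal -0.848 0.094 0.521
outer loop
vertex -2.612 2.527 0.128
vertex -2.41 4.431 0.113
vertex -2.947 3.835 -0.654
endloop
endfacet
facet normal 0.214 -0.838 0.502
outer loop
vertex -2.076 3.123 0.895
vertex -2.612 2.527 0.128
vertex -1.193 3.025 0.354
endloop
endfacet
facet normal -0.849 0.094 0.520
outer loop
vertex -2.076 3.123 0.895
vertex -2.41 4.431 0.113
vertex -2.612 2.527 0.128
endloop
endfacet
facet normal -0.214 0.838 -0.501
outer loop
vertex -2.947 3.835 -0.654
vertex -2.41 4.431 0.113
vertex -2.064 3.737 -1.195
endloop
endfacet
facet normal 0.849 -0.094 -0.520
outer loop
vertex -1.528 4.333 -0.428
vertex -1.193 3.025 0.354
vertex -2.064 3.737 -1.195
endloop
endfacet
facet normal -0.214 0.838 -0.501
outer loop
vertex -2.064 3.737 -1.195
vertex -2.41 4.431 0.113
vertex -1.528 4.333 -0.428
endloop
endfacet
facet normal 0.483 0.537 0.691
outer loop
vertex -1.528 4.333 -0.428
vertex -2.076 3.123 0.895
vertex -1.193 3.025 0.354
endloop
endfacet
facet normal 0.484 0.537 0.691
outer loop
vertex -2.41 4.431 0.113
vertex -2.076 3.123 0.895
vertex -1.528 4.333 -0.428
endloop
endfacet

endsolid


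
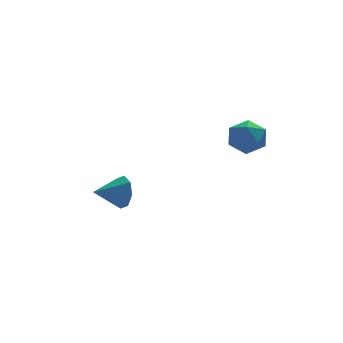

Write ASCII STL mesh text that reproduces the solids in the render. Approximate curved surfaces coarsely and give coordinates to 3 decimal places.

solid 
facet normal -0.256 0.257 0.932
outer loop
vertex 0.586 -1.246 1.825
vertex 1.007 -1.886 2.117
vertex 1.379 -1.162 2.02
endloop
endfacet
facet normal -0.214 0.832 0.512
outer loop
vertex 0.586 -1.246 1.825
vertex 1.379 -1.162 2.02
vertex 1.086 -0.816 1.336
endloop
endfacet
facet normal -0.669 0.743 -0.031
outer loop
vertex 0.586 -1.246 1.825
vertex 1.086 -0.816 1.336
vertex 0.534 -1.327 1.011
endloop
endfacet
facet normal -0.992 0.112 0.052
outer loop
vertex 0.586 -1.246 1.825
vertex 0.534 -1.327 1.011
vertex 0.485 -1.989 1.493
endloop
endfacet
facet normal -0.738 -0.189 0.648
outer loop
vertex 0.586 -1.246 1.825
vertex 0.485 -1.989 1.493
vertex 1.007 -1.886 2.117
endloop
endfacet
facet normal 0.446 0.861 0.245
outer loop
vertex 1.086 -0.816 1.336
vertex 1.379 -1.162 2.02
vertex 1.815 -1.191 1.327
endloop
endfacet
facet normal 0.378 -0.070 0.923
outer loop
vertex 1.379 -1.162 2.02
vertex 1.007 -1.886 2.117
vertex 1.766 -1.853 1.809
endloop
endfacet
facet normal -0.400 -0.789 0.465
outer loop
vertex 1.007 -1.886 2.117
vertex 0.485 -1.989 1.493
vertex 1.214 -2.364 1.484
endloop
endfacet
facet normal -0.812 -0.303 -0.498
outer loop
vertex 0.485 -1.989 1.493
vertex 0.534 -1.327 1.011
vertex 0.921 -2.018 0.8
endloop
endfacet
facet normal -0.289 0.716 -0.635
outer loop
vertex 0.534 -1.327 1.011
vertex 1.086 -0.816 1.336
vertex 1.293 -1.294 0.703
endloop
endfacet
facet normal 0.992 -0.112 -0.052
outer loop
vertex 1.714 -1.934 0.995
vertex 1.815 -1.191 1.327
vertex 1.766 -1.853 1.809
endloop
endfacet
facet normal 0.669 -0.743 0.031
outer loop
vertex 1.714 -1.934 0.995
vertex 1.766 -1.853 1.809
vertex 1.214 -2.364 1.484
endloop
endfacet
facet normal 0.214 -0.832 -0.512
outer loop
vertex 1.714 -1.934 0.995
vertex 1.214 -2.364 1.484
vertex 0.921 -2.018 0.8
endloop
endfacet
facet normal 0.256 -0.257 -0.932
outer loop
vertex 1.714 -1.934 0.995
vertex 0.921 -2.018 0.8
vertex 1.293 -1.294 0.703
endloop
endfacet
facet normal 0.738 0.189 -0.648
outer loop
vertex 1.714 -1.934 0.995
vertex 1.293 -1.294 0.703
vertex 1.815 -1.191 1.327
endloop
endfacet
facet normal 0.812 0.303 0.498
outer loop
vertex 1.766 -1.853 1.809
vertex 1.815 -1.191 1.327
vertex 1.379 -1.162 2.02
endloop
endfacet
facet normal 0.289 -0.716 0.635
outer loop
vertex 1.214 -2.364 1.484
vertex 1.766 -1.853 1.809
vertex 1.007 -1.886 2.117
endloop
endfacet
facet normal -0.446 -0.861 -0.245
outer loop
vertex 0.921 -2.018 0.8
vertex 1.214 -2.364 1.484
vertex 0.485 -1.989 1.493
endloop
endfacet
facet normal -0.378 0.070 -0.923
outer loop
vertex 1.293 -1.294 0.703
vertex 0.921 -2.018 0.8
vertex 0.534 -1.327 1.011
endloop
endfacet
facet normal 0.400 0.789 -0.465
outer loop
vertex 1.815 -1.191 1.327
vertex 1.293 -1.294 0.703
vertex 1.086 -0.816 1.336
endloop
endfacet
facet normal 0.964 0.063 -0.258
outer loop
vertex -1.795 2.646 -2.711
vertex -2.003 2.989 -3.403
vertex -1.824 3.256 -2.67
endloop
endfacet
facet normal -0.262 -0.077 0.962
outer loop
vertex -1.795 2.646 -2.711
vertex -1.824 3.256 -2.67
vertex -3.217 2.911 -3.077
endloop
endfacet
facet normal 0.964 0.062 -0.258
outer loop
vertex -1.824 3.256 -2.67
vertex -2.003 2.989 -3.403
vertex -1.957 3.71 -3.059
endloop
endfacet
facet normal -0.357 0.545 0.758
outer loop
vertex -1.824 3.256 -2.67
vertex -1.957 3.71 -3.059
vertex -3.217 2.911 -3.077
endloop
endfacet
facet normal 0.964 0.062 -0.258
outer loop
vertex -1.957 3.71 -3.059
vertex -2.003 2.989 -3.403
vertex -2.117 3.742 -3.649
endloop
endfacet
facet normal -0.528 0.828 0.188
outer loop
vertex -1.957 3.71 -3.059
vertex -2.117 3.742 -3.649
vertex -3.217 2.911 -3.077
endloop
endfacet
facet normal 0.964 0.062 -0.258
outer loop
vertex -2.117 3.742 -3.649
vertex -2.003 2.989 -3.403
vertex -2.21 3.333 -4.095
endloop
endfacet
facet normal -0.676 0.608 -0.417
outer loop
vertex -2.117 3.742 -3.649
vertex -2.21 3.333 -4.095
vertex -3.217 2.911 -3.077
endloop
endfacet
facet normal 0.964 0.061 -0.258
outer loop
vertex -2.21 3.333 -4.095
vertex -2.003 2.989 -3.403
vertex -2.182 2.723 -4.135
endloop
endfacet
facet normal -0.714 0.013 -0.700
outer loop
vertex -2.21 3.333 -4.095
vertex -2.182 2.723 -4.135
vertex -3.217 2.911 -3.077
endloop
endfacet
facet normal 0.964 0.063 -0.259
outer loop
vertex -2.182 2.723 -4.135
vertex -2.003 2.989 -3.403
vertex -2.048 2.269 -3.747
endloop
endfacet
facet normal -0.619 -0.608 -0.497
outer loop
vertex -2.182 2.723 -4.135
vertex -2.048 2.269 -3.747
vertex -3.217 2.911 -3.077
endloop
endfacet
facet normal 0.964 0.063 -0.258
outer loop
vertex -2.048 2.269 -3.747
vertex -2.003 2.989 -3.403
vertex -1.888 2.237 -3.157
endloop
endfacet
facet normal -0.448 -0.891 0.073
outer loop
vertex -2.048 2.269 -3.747
vertex -1.888 2.237 -3.157
vertex -3.217 2.911 -3.077
endloop
endfacet
facet normal 0.964 0.063 -0.259
outer loop
vertex -1.888 2.237 -3.157
vertex -2.003 2.989 -3.403
vertex -1.795 2.646 -2.711
endloop
endfacet
facet normal -0.300 -0.671 0.678
outer loop
vertex -1.888 2.237 -3.157
vertex -1.795 2.646 -2.711
vertex -3.217 2.911 -3.077
endloop
endfacet

endsolid


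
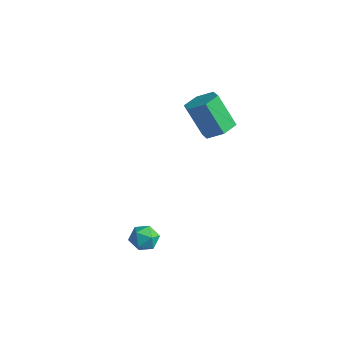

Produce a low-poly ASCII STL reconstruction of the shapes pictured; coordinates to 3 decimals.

solid 
facet normal 0.523 0.101 -0.847
outer loop
vertex 1.118 4.255 3.308
vertex 0.562 3.835 2.915
vertex 0.498 4.631 2.97
endloop
endfacet
facet normal 0.355 0.877 0.324
outer loop
vertex 1.118 4.255 3.308
vertex 0.498 4.631 2.97
vertex 0.234 4.085 4.739
endloop
endfacet
facet normal 0.354 0.878 0.324
outer loop
vertex 0.234 4.085 4.739
vertex 0.498 4.631 2.97
vertex -0.386 4.46 4.4
endloop
endfacet
facet normal -0.523 -0.101 0.846
outer loop
vertex 0.234 4.085 4.739
vertex -0.386 4.46 4.4
vertex -0.322 3.665 4.345
endloop
endfacet
facet normal 0.524 0.101 -0.846
outer loop
vertex 0.498 4.631 2.97
vertex 0.562 3.835 2.915
vertex -0.058 4.211 2.576
endloop
endfacet
facet normal -0.494 0.845 -0.204
outer loop
vertex 0.498 4.631 2.97
vertex -0.058 4.211 2.576
vertex -0.386 4.46 4.4
endloop
endfacet
facet normal -0.494 0.845 -0.204
outer loop
vertex -0.386 4.46 4.4
vertex -0.058 4.211 2.576
vertex -0.942 4.04 4.007
endloop
endfacet
facet normal -0.522 -0.101 0.847
outer loop
vertex -0.386 4.46 4.4
vertex -0.942 4.04 4.007
vertex -0.322 3.665 4.345
endloop
endfacet
facet normal 0.524 0.101 -0.846
outer loop
vertex -0.058 4.211 2.576
vertex 0.562 3.835 2.915
vertex 0.006 3.415 2.521
endloop
endfacet
facet normal -0.849 -0.032 -0.528
outer loop
vertex -0.058 4.211 2.576
vertex 0.006 3.415 2.521
vertex -0.942 4.04 4.007
endloop
endfacet
facet normal -0.849 -0.032 -0.528
outer loop
vertex -0.942 4.04 4.007
vertex 0.006 3.415 2.521
vertex -0.878 3.245 3.952
endloop
endfacet
facet normal -0.522 -0.101 0.847
outer loop
vertex -0.942 4.04 4.007
vertex -0.878 3.245 3.952
vertex -0.322 3.665 4.345
endloop
endfacet
facet normal 0.523 0.101 -0.846
outer loop
vertex 0.006 3.415 2.521
vertex 0.562 3.835 2.915
vertex 0.626 3.04 2.86
endloop
endfacet
facet normal -0.354 -0.878 -0.323
outer loop
vertex 0.006 3.415 2.521
vertex 0.626 3.04 2.86
vertex -0.878 3.245 3.952
endloop
endfacet
facet normal -0.355 -0.877 -0.324
outer loop
vertex -0.878 3.245 3.952
vertex 0.626 3.04 2.86
vertex -0.258 2.869 4.29
endloop
endfacet
facet normal -0.523 -0.101 0.847
outer loop
vertex -0.878 3.245 3.952
vertex -0.258 2.869 4.29
vertex -0.322 3.665 4.345
endloop
endfacet
facet normal 0.522 0.101 -0.847
outer loop
vertex 0.626 3.04 2.86
vertex 0.562 3.835 2.915
vertex 1.182 3.46 3.253
endloop
endfacet
facet normal 0.494 -0.845 0.204
outer loop
vertex 0.626 3.04 2.86
vertex 1.182 3.46 3.253
vertex -0.258 2.869 4.29
endloop
endfacet
facet normal 0.494 -0.845 0.204
outer loop
vertex -0.258 2.869 4.29
vertex 1.182 3.46 3.253
vertex 0.298 3.289 4.684
endloop
endfacet
facet normal -0.524 -0.101 0.846
outer loop
vertex -0.258 2.869 4.29
vertex 0.298 3.289 4.684
vertex -0.322 3.665 4.345
endloop
endfacet
facet normal 0.522 0.101 -0.847
outer loop
vertex 1.182 3.46 3.253
vertex 0.562 3.835 2.915
vertex 1.118 4.255 3.308
endloop
endfacet
facet normal 0.849 0.032 0.528
outer loop
vertex 1.182 3.46 3.253
vertex 1.118 4.255 3.308
vertex 0.298 3.289 4.684
endloop
endfacet
facet normal 0.849 0.032 0.528
outer loop
vertex 0.298 3.289 4.684
vertex 1.118 4.255 3.308
vertex 0.234 4.085 4.739
endloop
endfacet
facet normal -0.524 -0.101 0.846
outer loop
vertex 0.298 3.289 4.684
vertex 0.234 4.085 4.739
vertex -0.322 3.665 4.345
endloop
endfacet
facet normal 0.054 0.922 0.383
outer loop
vertex 1.373 -0.944 0.074
vertex 1.629 -1.191 0.633
vertex 2.03 -1.009 0.138
endloop
endfacet
facet normal 0.125 0.936 -0.328
outer loop
vertex 1.373 -0.944 0.074
vertex 2.03 -1.009 0.138
vertex 1.735 -1.17 -0.433
endloop
endfacet
facet normal -0.459 0.642 -0.614
outer loop
vertex 1.373 -0.944 0.074
vertex 1.735 -1.17 -0.433
vertex 1.152 -1.451 -0.291
endloop
endfacet
facet normal -0.891 0.446 -0.080
outer loop
vertex 1.373 -0.944 0.074
vertex 1.152 -1.451 -0.291
vertex 1.086 -1.464 0.368
endloop
endfacet
facet normal -0.573 0.620 0.536
outer loop
vertex 1.373 -0.944 0.074
vertex 1.086 -1.464 0.368
vertex 1.629 -1.191 0.633
endloop
endfacet
facet normal 0.684 0.529 -0.502
outer loop
vertex 1.735 -1.17 -0.433
vertex 2.03 -1.009 0.138
vertex 2.214 -1.556 -0.188
endloop
endfacet
facet normal 0.570 0.505 0.648
outer loop
vertex 2.03 -1.009 0.138
vertex 1.629 -1.191 0.633
vertex 2.148 -1.569 0.471
endloop
endfacet
facet normal -0.445 0.016 0.895
outer loop
vertex 1.629 -1.191 0.633
vertex 1.086 -1.464 0.368
vertex 1.565 -1.85 0.613
endloop
endfacet
facet normal -0.960 -0.262 -0.101
outer loop
vertex 1.086 -1.464 0.368
vertex 1.152 -1.451 -0.291
vertex 1.27 -2.011 0.042
endloop
endfacet
facet normal -0.261 0.055 -0.964
outer loop
vertex 1.152 -1.451 -0.291
vertex 1.735 -1.17 -0.433
vertex 1.671 -1.829 -0.453
endloop
endfacet
facet normal 0.891 -0.446 0.080
outer loop
vertex 1.927 -2.076 0.106
vertex 2.214 -1.556 -0.188
vertex 2.148 -1.569 0.471
endloop
endfacet
facet normal 0.459 -0.642 0.614
outer loop
vertex 1.927 -2.076 0.106
vertex 2.148 -1.569 0.471
vertex 1.565 -1.85 0.613
endloop
endfacet
facet normal -0.125 -0.936 0.328
outer loop
vertex 1.927 -2.076 0.106
vertex 1.565 -1.85 0.613
vertex 1.27 -2.011 0.042
endloop
endfacet
facet normal -0.054 -0.922 -0.383
outer loop
vertex 1.927 -2.076 0.106
vertex 1.27 -2.011 0.042
vertex 1.671 -1.829 -0.453
endloop
endfacet
facet normal 0.573 -0.620 -0.536
outer loop
vertex 1.927 -2.076 0.106
vertex 1.671 -1.829 -0.453
vertex 2.214 -1.556 -0.188
endloop
endfacet
facet normal 0.960 0.262 0.101
outer loop
vertex 2.148 -1.569 0.471
vertex 2.214 -1.556 -0.188
vertex 2.03 -1.009 0.138
endloop
endfacet
facet normal 0.261 -0.055 0.964
outer loop
vertex 1.565 -1.85 0.613
vertex 2.148 -1.569 0.471
vertex 1.629 -1.191 0.633
endloop
endfacet
facet normal -0.684 -0.529 0.502
outer loop
vertex 1.27 -2.011 0.042
vertex 1.565 -1.85 0.613
vertex 1.086 -1.464 0.368
endloop
endfacet
facet normal -0.570 -0.505 -0.648
outer loop
vertex 1.671 -1.829 -0.453
vertex 1.27 -2.011 0.042
vertex 1.152 -1.451 -0.291
endloop
endfacet
facet normal 0.445 -0.016 -0.895
outer loop
vertex 2.214 -1.556 -0.188
vertex 1.671 -1.829 -0.453
vertex 1.735 -1.17 -0.433
endloop
endfacet

endsolid


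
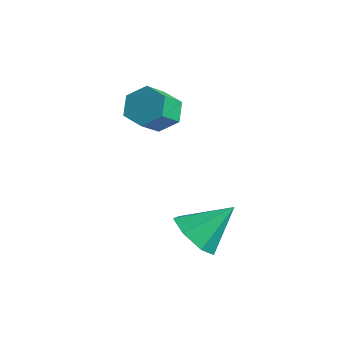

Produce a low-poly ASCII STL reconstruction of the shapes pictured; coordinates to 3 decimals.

solid 
facet normal -0.303 -0.705 -0.641
outer loop
vertex 2.548 -3.734 -3.004
vertex 1.563 -3.271 -3.048
vertex 2.434 -3.076 -3.674
endloop
endfacet
facet normal 0.979 0.202 0.032
outer loop
vertex 2.548 -3.734 -3.004
vertex 2.434 -3.076 -3.674
vertex 2.137 -1.929 -1.832
endloop
endfacet
facet normal -0.302 -0.706 -0.641
outer loop
vertex 2.434 -3.076 -3.674
vertex 1.563 -3.271 -3.048
vertex 1.663 -2.565 -3.873
endloop
endfacet
facet normal 0.578 0.731 -0.362
outer loop
vertex 2.434 -3.076 -3.674
vertex 1.663 -2.565 -3.873
vertex 2.137 -1.929 -1.832
endloop
endfacet
facet normal -0.303 -0.706 -0.641
outer loop
vertex 1.663 -2.565 -3.873
vertex 1.563 -3.271 -3.048
vertex 0.817 -2.585 -3.451
endloop
endfacet
facet normal -0.153 0.953 -0.261
outer loop
vertex 1.663 -2.565 -3.873
vertex 0.817 -2.585 -3.451
vertex 2.137 -1.929 -1.832
endloop
endfacet
facet normal -0.302 -0.705 -0.641
outer loop
vertex 0.817 -2.585 -3.451
vertex 1.563 -3.271 -3.048
vertex 0.532 -3.122 -2.726
endloop
endfacet
facet normal -0.665 0.701 0.258
outer loop
vertex 0.817 -2.585 -3.451
vertex 0.532 -3.122 -2.726
vertex 2.137 -1.929 -1.832
endloop
endfacet
facet normal -0.302 -0.706 -0.640
outer loop
vertex 0.532 -3.122 -2.726
vertex 1.563 -3.271 -3.048
vertex 1.024 -3.77 -2.243
endloop
endfacet
facet normal -0.571 0.166 0.804
outer loop
vertex 0.532 -3.122 -2.726
vertex 1.024 -3.77 -2.243
vertex 2.137 -1.929 -1.832
endloop
endfacet
facet normal -0.303 -0.706 -0.640
outer loop
vertex 1.024 -3.77 -2.243
vertex 1.563 -3.271 -3.048
vertex 1.921 -4.042 -2.367
endloop
endfacet
facet normal 0.058 -0.251 0.966
outer loop
vertex 1.024 -3.77 -2.243
vertex 1.921 -4.042 -2.367
vertex 2.137 -1.929 -1.832
endloop
endfacet
facet normal -0.303 -0.706 -0.640
outer loop
vertex 1.921 -4.042 -2.367
vertex 1.563 -3.271 -3.048
vertex 2.548 -3.734 -3.004
endloop
endfacet
facet normal 0.747 -0.234 0.622
outer loop
vertex 1.921 -4.042 -2.367
vertex 2.548 -3.734 -3.004
vertex 2.137 -1.929 -1.832
endloop
endfacet
facet normal -0.208 0.741 -0.638
outer loop
vertex -2.077 -2.013 -0.096
vertex -2.501 -1.56 0.569
vertex -1.611 -1.432 0.427
endloop
endfacet
facet normal 0.833 -0.207 -0.513
outer loop
vertex -2.077 -2.013 -0.096
vertex -1.611 -1.432 0.427
vertex -1.795 -3.014 0.765
endloop
endfacet
facet normal 0.834 -0.206 -0.512
outer loop
vertex -1.795 -3.014 0.765
vertex -1.611 -1.432 0.427
vertex -1.33 -2.433 1.288
endloop
endfacet
facet normal 0.209 -0.741 0.638
outer loop
vertex -1.795 -3.014 0.765
vertex -1.33 -2.433 1.288
vertex -2.219 -2.56 1.431
endloop
endfacet
facet normal -0.208 0.741 -0.638
outer loop
vertex -1.611 -1.432 0.427
vertex -2.501 -1.56 0.569
vertex -2.035 -0.979 1.092
endloop
endfacet
facet normal 0.860 0.450 0.242
outer loop
vertex -1.611 -1.432 0.427
vertex -2.035 -0.979 1.092
vertex -1.33 -2.433 1.288
endloop
endfacet
facet normal 0.860 0.450 0.241
outer loop
vertex -1.33 -2.433 1.288
vertex -2.035 -0.979 1.092
vertex -1.754 -1.979 1.954
endloop
endfacet
facet normal 0.209 -0.741 0.638
outer loop
vertex -1.33 -2.433 1.288
vertex -1.754 -1.979 1.954
vertex -2.219 -2.56 1.431
endloop
endfacet
facet normal -0.208 0.741 -0.638
outer loop
vertex -2.035 -0.979 1.092
vertex -2.501 -1.56 0.569
vertex -2.925 -1.106 1.235
endloop
endfacet
facet normal 0.027 0.657 0.753
outer loop
vertex -2.035 -0.979 1.092
vertex -2.925 -1.106 1.235
vertex -1.754 -1.979 1.954
endloop
endfacet
facet normal 0.026 0.656 0.754
outer loop
vertex -1.754 -1.979 1.954
vertex -2.925 -1.106 1.235
vertex -2.643 -2.107 2.096
endloop
endfacet
facet normal 0.209 -0.741 0.638
outer loop
vertex -1.754 -1.979 1.954
vertex -2.643 -2.107 2.096
vertex -2.219 -2.56 1.431
endloop
endfacet
facet normal -0.209 0.741 -0.638
outer loop
vertex -2.925 -1.106 1.235
vertex -2.501 -1.56 0.569
vertex -3.39 -1.687 0.712
endloop
endfacet
facet normal -0.834 0.206 0.512
outer loop
vertex -2.925 -1.106 1.235
vertex -3.39 -1.687 0.712
vertex -2.643 -2.107 2.096
endloop
endfacet
facet normal -0.833 0.207 0.513
outer loop
vertex -2.643 -2.107 2.096
vertex -3.39 -1.687 0.712
vertex -3.109 -2.688 1.573
endloop
endfacet
facet normal 0.208 -0.741 0.638
outer loop
vertex -2.643 -2.107 2.096
vertex -3.109 -2.688 1.573
vertex -2.219 -2.56 1.431
endloop
endfacet
facet normal -0.209 0.741 -0.638
outer loop
vertex -3.39 -1.687 0.712
vertex -2.501 -1.56 0.569
vertex -2.966 -2.141 0.046
endloop
endfacet
facet normal -0.860 -0.449 -0.241
outer loop
vertex -3.39 -1.687 0.712
vertex -2.966 -2.141 0.046
vertex -3.109 -2.688 1.573
endloop
endfacet
facet normal -0.860 -0.450 -0.242
outer loop
vertex -3.109 -2.688 1.573
vertex -2.966 -2.141 0.046
vertex -2.685 -3.141 0.908
endloop
endfacet
facet normal 0.208 -0.741 0.638
outer loop
vertex -3.109 -2.688 1.573
vertex -2.685 -3.141 0.908
vertex -2.219 -2.56 1.431
endloop
endfacet
facet normal -0.209 0.741 -0.638
outer loop
vertex -2.966 -2.141 0.046
vertex -2.501 -1.56 0.569
vertex -2.077 -2.013 -0.096
endloop
endfacet
facet normal -0.026 -0.657 -0.754
outer loop
vertex -2.966 -2.141 0.046
vertex -2.077 -2.013 -0.096
vertex -2.685 -3.141 0.908
endloop
endfacet
facet normal -0.027 -0.656 -0.754
outer loop
vertex -2.685 -3.141 0.908
vertex -2.077 -2.013 -0.096
vertex -1.795 -3.014 0.765
endloop
endfacet
facet normal 0.208 -0.741 0.638
outer loop
vertex -2.685 -3.141 0.908
vertex -1.795 -3.014 0.765
vertex -2.219 -2.56 1.431
endloop
endfacet

endsolid


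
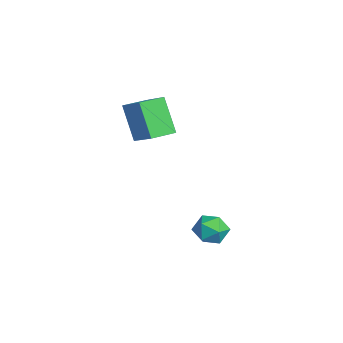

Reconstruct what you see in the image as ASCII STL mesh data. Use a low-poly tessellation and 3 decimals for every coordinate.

solid 
facet normal -0.571 0.315 0.758
outer loop
vertex 1.691 -1.383 -1.428
vertex 1.729 -2.09 -1.106
vertex 2.262 -1.552 -0.928
endloop
endfacet
facet normal -0.181 0.851 0.494
outer loop
vertex 1.691 -1.383 -1.428
vertex 2.262 -1.552 -0.928
vertex 2.418 -1.145 -1.572
endloop
endfacet
facet normal -0.340 0.919 -0.198
outer loop
vertex 1.691 -1.383 -1.428
vertex 2.418 -1.145 -1.572
vertex 1.981 -1.431 -2.149
endloop
endfacet
facet normal -0.829 0.426 -0.362
outer loop
vertex 1.691 -1.383 -1.428
vertex 1.981 -1.431 -2.149
vertex 1.555 -2.015 -1.861
endloop
endfacet
facet normal -0.972 0.052 0.229
outer loop
vertex 1.691 -1.383 -1.428
vertex 1.555 -2.015 -1.861
vertex 1.729 -2.09 -1.106
endloop
endfacet
facet normal 0.507 0.668 0.545
outer loop
vertex 2.418 -1.145 -1.572
vertex 2.262 -1.552 -0.928
vertex 2.905 -1.705 -1.339
endloop
endfacet
facet normal -0.124 -0.199 0.972
outer loop
vertex 2.262 -1.552 -0.928
vertex 1.729 -2.09 -1.106
vertex 2.479 -2.289 -1.051
endloop
endfacet
facet normal -0.773 -0.624 0.116
outer loop
vertex 1.729 -2.09 -1.106
vertex 1.555 -2.015 -1.861
vertex 2.042 -2.575 -1.628
endloop
endfacet
facet normal -0.542 -0.019 -0.840
outer loop
vertex 1.555 -2.015 -1.861
vertex 1.981 -1.431 -2.149
vertex 2.198 -2.168 -2.272
endloop
endfacet
facet normal 0.249 0.779 -0.575
outer loop
vertex 1.981 -1.431 -2.149
vertex 2.418 -1.145 -1.572
vertex 2.731 -1.63 -2.094
endloop
endfacet
facet normal 0.829 -0.426 0.362
outer loop
vertex 2.769 -2.337 -1.772
vertex 2.905 -1.705 -1.339
vertex 2.479 -2.289 -1.051
endloop
endfacet
facet normal 0.340 -0.919 0.198
outer loop
vertex 2.769 -2.337 -1.772
vertex 2.479 -2.289 -1.051
vertex 2.042 -2.575 -1.628
endloop
endfacet
facet normal 0.181 -0.851 -0.494
outer loop
vertex 2.769 -2.337 -1.772
vertex 2.042 -2.575 -1.628
vertex 2.198 -2.168 -2.272
endloop
endfacet
facet normal 0.571 -0.315 -0.758
outer loop
vertex 2.769 -2.337 -1.772
vertex 2.198 -2.168 -2.272
vertex 2.731 -1.63 -2.094
endloop
endfacet
facet normal 0.972 -0.052 -0.229
outer loop
vertex 2.769 -2.337 -1.772
vertex 2.731 -1.63 -2.094
vertex 2.905 -1.705 -1.339
endloop
endfacet
facet normal 0.542 0.019 0.840
outer loop
vertex 2.479 -2.289 -1.051
vertex 2.905 -1.705 -1.339
vertex 2.262 -1.552 -0.928
endloop
endfacet
facet normal -0.249 -0.779 0.575
outer loop
vertex 2.042 -2.575 -1.628
vertex 2.479 -2.289 -1.051
vertex 1.729 -2.09 -1.106
endloop
endfacet
facet normal -0.507 -0.668 -0.545
outer loop
vertex 2.198 -2.168 -2.272
vertex 2.042 -2.575 -1.628
vertex 1.555 -2.015 -1.861
endloop
endfacet
facet normal 0.124 0.199 -0.972
outer loop
vertex 2.731 -1.63 -2.094
vertex 2.198 -2.168 -2.272
vertex 1.981 -1.431 -2.149
endloop
endfacet
facet normal 0.773 0.624 -0.116
outer loop
vertex 2.905 -1.705 -1.339
vertex 2.731 -1.63 -2.094
vertex 2.418 -1.145 -1.572
endloop
endfacet
facet normal -0.492 -0.160 0.856
outer loop
vertex -0.437 -4.079 4.159
vertex -0.832 -3.031 4.128
vertex -1.584 -4.533 3.415
endloop
endfacet
facet normal 0.352 -0.936 0.028
outer loop
vertex -0.708 -4.249 1.892
vertex -0.437 -4.079 4.159
vertex -1.584 -4.533 3.415
endloop
endfacet
facet normal -0.492 -0.160 0.856
outer loop
vertex -1.584 -4.533 3.415
vertex -0.832 -3.031 4.128
vertex -1.978 -3.485 3.384
endloop
endfacet
facet normal -0.796 -0.315 -0.517
outer loop
vertex -1.978 -3.485 3.384
vertex -0.708 -4.249 1.892
vertex -1.584 -4.533 3.415
endloop
endfacet
facet normal 0.796 0.315 0.517
outer loop
vertex -0.437 -4.079 4.159
vertex 0.044 -2.747 2.605
vertex -0.832 -3.031 4.128
endloop
endfacet
facet normal 0.352 -0.935 0.028
outer loop
vertex 0.438 -3.795 2.636
vertex -0.437 -4.079 4.159
vertex -0.708 -4.249 1.892
endloop
endfacet
facet normal 0.796 0.315 0.516
outer loop
vertex 0.438 -3.795 2.636
vertex 0.044 -2.747 2.605
vertex -0.437 -4.079 4.159
endloop
endfacet
facet normal -0.352 0.935 -0.028
outer loop
vertex -0.832 -3.031 4.128
vertex 0.044 -2.747 2.605
vertex -1.978 -3.485 3.384
endloop
endfacet
facet normal -0.796 -0.315 -0.516
outer loop
vertex -1.103 -3.201 1.861
vertex -0.708 -4.249 1.892
vertex -1.978 -3.485 3.384
endloop
endfacet
facet normal -0.352 0.936 -0.028
outer loop
vertex -1.978 -3.485 3.384
vertex 0.044 -2.747 2.605
vertex -1.103 -3.201 1.861
endloop
endfacet
facet normal 0.492 0.160 -0.856
outer loop
vertex -1.103 -3.201 1.861
vertex 0.438 -3.795 2.636
vertex -0.708 -4.249 1.892
endloop
endfacet
facet normal 0.492 0.160 -0.856
outer loop
vertex 0.044 -2.747 2.605
vertex 0.438 -3.795 2.636
vertex -1.103 -3.201 1.861
endloop
endfacet

endsolid


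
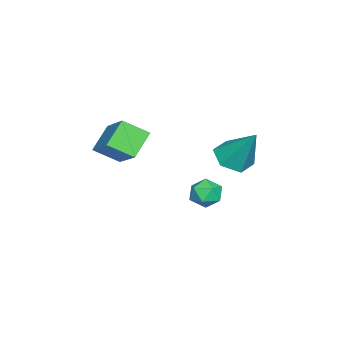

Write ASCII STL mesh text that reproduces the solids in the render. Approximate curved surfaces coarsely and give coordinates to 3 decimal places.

solid 
facet normal -0.222 -0.515 -0.828
outer loop
vertex 1.894 2.433 0.076
vertex 1.037 2.702 0.138
vertex 1.631 3.194 -0.327
endloop
endfacet
facet normal 0.948 0.319 -0.016
outer loop
vertex 1.894 2.433 0.076
vertex 1.631 3.194 -0.327
vertex 1.483 3.738 1.802
endloop
endfacet
facet normal -0.222 -0.515 -0.828
outer loop
vertex 1.631 3.194 -0.327
vertex 1.037 2.702 0.138
vertex 0.774 3.463 -0.265
endloop
endfacet
facet normal 0.278 0.935 -0.220
outer loop
vertex 1.631 3.194 -0.327
vertex 0.774 3.463 -0.265
vertex 1.483 3.738 1.802
endloop
endfacet
facet normal -0.222 -0.515 -0.828
outer loop
vertex 0.774 3.463 -0.265
vertex 1.037 2.702 0.138
vertex 0.181 2.971 0.2
endloop
endfacet
facet normal -0.590 0.802 0.096
outer loop
vertex 0.774 3.463 -0.265
vertex 0.181 2.971 0.2
vertex 1.483 3.738 1.802
endloop
endfacet
facet normal -0.222 -0.515 -0.828
outer loop
vertex 0.181 2.971 0.2
vertex 1.037 2.702 0.138
vertex 0.444 2.21 0.603
endloop
endfacet
facet normal -0.787 0.053 0.614
outer loop
vertex 0.181 2.971 0.2
vertex 0.444 2.21 0.603
vertex 1.483 3.738 1.802
endloop
endfacet
facet normal -0.221 -0.516 -0.828
outer loop
vertex 0.444 2.21 0.603
vertex 1.037 2.702 0.138
vertex 1.301 1.942 0.541
endloop
endfacet
facet normal -0.117 -0.563 0.818
outer loop
vertex 0.444 2.21 0.603
vertex 1.301 1.942 0.541
vertex 1.483 3.738 1.802
endloop
endfacet
facet normal -0.222 -0.516 -0.827
outer loop
vertex 1.301 1.942 0.541
vertex 1.037 2.702 0.138
vertex 1.894 2.433 0.076
endloop
endfacet
facet normal 0.750 -0.429 0.503
outer loop
vertex 1.301 1.942 0.541
vertex 1.894 2.433 0.076
vertex 1.483 3.738 1.802
endloop
endfacet
facet normal -0.736 0.199 0.647
outer loop
vertex 4.25 -0.69 3.233
vertex 3.978 0.324 2.611
vertex 2.858 -1.823 1.996
endloop
endfacet
facet normal 0.223 -0.831 0.510
outer loop
vertex 3.822 -2.084 1.149
vertex 4.25 -0.69 3.233
vertex 2.858 -1.823 1.996
endloop
endfacet
facet normal -0.736 0.199 0.647
outer loop
vertex 2.858 -1.823 1.996
vertex 3.978 0.324 2.611
vertex 2.585 -0.809 1.374
endloop
endfacet
facet normal -0.639 -0.520 -0.567
outer loop
vertex 2.585 -0.809 1.374
vertex 3.822 -2.084 1.149
vertex 2.858 -1.823 1.996
endloop
endfacet
facet normal 0.639 0.519 0.567
outer loop
vertex 4.25 -0.69 3.233
vertex 4.942 0.063 1.764
vertex 3.978 0.324 2.611
endloop
endfacet
facet normal 0.223 -0.831 0.510
outer loop
vertex 5.215 -0.951 2.386
vertex 4.25 -0.69 3.233
vertex 3.822 -2.084 1.149
endloop
endfacet
facet normal 0.639 0.520 0.567
outer loop
vertex 5.215 -0.951 2.386
vertex 4.942 0.063 1.764
vertex 4.25 -0.69 3.233
endloop
endfacet
facet normal -0.223 0.831 -0.510
outer loop
vertex 3.978 0.324 2.611
vertex 4.942 0.063 1.764
vertex 2.585 -0.809 1.374
endloop
endfacet
facet normal -0.639 -0.520 -0.568
outer loop
vertex 3.55 -1.07 0.527
vertex 3.822 -2.084 1.149
vertex 2.585 -0.809 1.374
endloop
endfacet
facet normal -0.223 0.831 -0.510
outer loop
vertex 2.585 -0.809 1.374
vertex 4.942 0.063 1.764
vertex 3.55 -1.07 0.527
endloop
endfacet
facet normal 0.736 -0.199 -0.647
outer loop
vertex 3.55 -1.07 0.527
vertex 5.215 -0.951 2.386
vertex 3.822 -2.084 1.149
endloop
endfacet
facet normal 0.736 -0.199 -0.647
outer loop
vertex 4.942 0.063 1.764
vertex 5.215 -0.951 2.386
vertex 3.55 -1.07 0.527
endloop
endfacet
facet normal -0.787 0.212 0.579
outer loop
vertex 0.046 1.937 -2.284
vertex -0.291 1.282 -2.502
vertex 0.166 1.292 -1.885
endloop
endfacet
facet normal -0.187 0.491 0.851
outer loop
vertex 0.046 1.937 -2.284
vertex 0.166 1.292 -1.885
vertex 0.751 1.767 -2.031
endloop
endfacet
facet normal 0.094 0.928 0.360
outer loop
vertex 0.046 1.937 -2.284
vertex 0.751 1.767 -2.031
vertex 0.655 2.051 -2.737
endloop
endfacet
facet normal -0.331 0.919 -0.213
outer loop
vertex 0.046 1.937 -2.284
vertex 0.655 2.051 -2.737
vertex 0.012 1.752 -3.029
endloop
endfacet
facet normal -0.876 0.477 -0.078
outer loop
vertex 0.046 1.937 -2.284
vertex 0.012 1.752 -3.029
vertex -0.291 1.282 -2.502
endloop
endfacet
facet normal 0.273 -0.041 0.961
outer loop
vertex 0.751 1.767 -2.031
vertex 0.166 1.292 -1.885
vertex 0.848 1.008 -2.091
endloop
endfacet
facet normal -0.695 -0.493 0.523
outer loop
vertex 0.166 1.292 -1.885
vertex -0.291 1.282 -2.502
vertex 0.205 0.709 -2.383
endloop
endfacet
facet normal -0.839 -0.065 -0.540
outer loop
vertex -0.291 1.282 -2.502
vertex 0.012 1.752 -3.029
vertex 0.109 0.993 -3.089
endloop
endfacet
facet normal 0.042 0.651 -0.758
outer loop
vertex 0.012 1.752 -3.029
vertex 0.655 2.051 -2.737
vertex 0.694 1.468 -3.235
endloop
endfacet
facet normal 0.728 0.665 0.169
outer loop
vertex 0.655 2.051 -2.737
vertex 0.751 1.767 -2.031
vertex 1.151 1.478 -2.618
endloop
endfacet
facet normal 0.331 -0.919 0.213
outer loop
vertex 0.814 0.823 -2.836
vertex 0.848 1.008 -2.091
vertex 0.205 0.709 -2.383
endloop
endfacet
facet normal -0.094 -0.928 -0.360
outer loop
vertex 0.814 0.823 -2.836
vertex 0.205 0.709 -2.383
vertex 0.109 0.993 -3.089
endloop
endfacet
facet normal 0.187 -0.491 -0.851
outer loop
vertex 0.814 0.823 -2.836
vertex 0.109 0.993 -3.089
vertex 0.694 1.468 -3.235
endloop
endfacet
facet normal 0.787 -0.212 -0.579
outer loop
vertex 0.814 0.823 -2.836
vertex 0.694 1.468 -3.235
vertex 1.151 1.478 -2.618
endloop
endfacet
facet normal 0.876 -0.477 0.078
outer loop
vertex 0.814 0.823 -2.836
vertex 1.151 1.478 -2.618
vertex 0.848 1.008 -2.091
endloop
endfacet
facet normal -0.042 -0.651 0.758
outer loop
vertex 0.205 0.709 -2.383
vertex 0.848 1.008 -2.091
vertex 0.166 1.292 -1.885
endloop
endfacet
facet normal -0.728 -0.665 -0.169
outer loop
vertex 0.109 0.993 -3.089
vertex 0.205 0.709 -2.383
vertex -0.291 1.282 -2.502
endloop
endfacet
facet normal -0.273 0.041 -0.961
outer loop
vertex 0.694 1.468 -3.235
vertex 0.109 0.993 -3.089
vertex 0.012 1.752 -3.029
endloop
endfacet
facet normal 0.695 0.493 -0.523
outer loop
vertex 1.151 1.478 -2.618
vertex 0.694 1.468 -3.235
vertex 0.655 2.051 -2.737
endloop
endfacet
facet normal 0.839 0.065 0.540
outer loop
vertex 0.848 1.008 -2.091
vertex 1.151 1.478 -2.618
vertex 0.751 1.767 -2.031
endloop
endfacet

endsolid
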